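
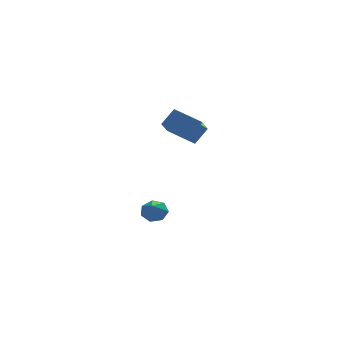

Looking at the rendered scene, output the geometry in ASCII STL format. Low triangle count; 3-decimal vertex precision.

solid 
facet normal -0.693 0.626 0.357
outer loop
vertex 2.21 -3.699 4.431
vertex 2.744 -2.613 3.561
vertex 1.541 -3.995 3.651
endloop
endfacet
facet normal -0.359 -0.728 0.584
outer loop
vertex 2.616 -4.967 3.099
vertex 2.21 -3.699 4.431
vertex 1.541 -3.995 3.651
endloop
endfacet
facet normal -0.693 0.627 0.356
outer loop
vertex 1.541 -3.995 3.651
vertex 2.744 -2.613 3.561
vertex 2.075 -2.91 2.781
endloop
endfacet
facet normal -0.625 -0.277 -0.730
outer loop
vertex 2.075 -2.91 2.781
vertex 2.616 -4.967 3.099
vertex 1.541 -3.995 3.651
endloop
endfacet
facet normal 0.625 0.277 0.730
outer loop
vertex 2.21 -3.699 4.431
vertex 3.819 -3.585 3.009
vertex 2.744 -2.613 3.561
endloop
endfacet
facet normal -0.358 -0.728 0.584
outer loop
vertex 3.285 -4.67 3.879
vertex 2.21 -3.699 4.431
vertex 2.616 -4.967 3.099
endloop
endfacet
facet normal 0.625 0.277 0.730
outer loop
vertex 3.285 -4.67 3.879
vertex 3.819 -3.585 3.009
vertex 2.21 -3.699 4.431
endloop
endfacet
facet normal 0.358 0.728 -0.584
outer loop
vertex 2.744 -2.613 3.561
vertex 3.819 -3.585 3.009
vertex 2.075 -2.91 2.781
endloop
endfacet
facet normal -0.625 -0.277 -0.730
outer loop
vertex 3.15 -3.881 2.229
vertex 2.616 -4.967 3.099
vertex 2.075 -2.91 2.781
endloop
endfacet
facet normal 0.358 0.729 -0.584
outer loop
vertex 2.075 -2.91 2.781
vertex 3.819 -3.585 3.009
vertex 3.15 -3.881 2.229
endloop
endfacet
facet normal 0.693 -0.626 -0.356
outer loop
vertex 3.15 -3.881 2.229
vertex 3.285 -4.67 3.879
vertex 2.616 -4.967 3.099
endloop
endfacet
facet normal 0.693 -0.627 -0.356
outer loop
vertex 3.819 -3.585 3.009
vertex 3.285 -4.67 3.879
vertex 3.15 -3.881 2.229
endloop
endfacet
facet normal 0.263 0.720 -0.642
outer loop
vertex 1.951 -2.334 -3.274
vertex 1.663 -1.862 -2.862
vertex 2.312 -2.096 -2.859
endloop
endfacet
facet normal 0.540 -0.841 0.013
outer loop
vertex 1.951 -2.334 -3.274
vertex 2.312 -2.096 -2.859
vertex 1.357 -2.698 -2.118
endloop
endfacet
facet normal 0.263 0.721 -0.641
outer loop
vertex 2.312 -2.096 -2.859
vertex 1.663 -1.862 -2.862
vertex 2.183 -1.682 -2.446
endloop
endfacet
facet normal 0.704 -0.379 0.600
outer loop
vertex 2.312 -2.096 -2.859
vertex 2.183 -1.682 -2.446
vertex 1.357 -2.698 -2.118
endloop
endfacet
facet normal 0.264 0.720 -0.642
outer loop
vertex 2.183 -1.682 -2.446
vertex 1.663 -1.862 -2.862
vertex 1.663 -1.403 -2.347
endloop
endfacet
facet normal 0.244 0.113 0.963
outer loop
vertex 2.183 -1.682 -2.446
vertex 1.663 -1.403 -2.347
vertex 1.357 -2.698 -2.118
endloop
endfacet
facet normal 0.262 0.720 -0.642
outer loop
vertex 1.663 -1.403 -2.347
vertex 1.663 -1.862 -2.862
vertex 1.142 -1.47 -2.635
endloop
endfacet
facet normal -0.492 0.263 0.830
outer loop
vertex 1.663 -1.403 -2.347
vertex 1.142 -1.47 -2.635
vertex 1.357 -2.698 -2.118
endloop
endfacet
facet normal 0.263 0.721 -0.642
outer loop
vertex 1.142 -1.47 -2.635
vertex 1.663 -1.862 -2.862
vertex 1.014 -1.832 -3.094
endloop
endfacet
facet normal -0.954 -0.041 0.298
outer loop
vertex 1.142 -1.47 -2.635
vertex 1.014 -1.832 -3.094
vertex 1.357 -2.698 -2.118
endloop
endfacet
facet normal 0.262 0.722 -0.641
outer loop
vertex 1.014 -1.832 -3.094
vertex 1.663 -1.862 -2.862
vertex 1.374 -2.216 -3.379
endloop
endfacet
facet normal -0.789 -0.570 -0.229
outer loop
vertex 1.014 -1.832 -3.094
vertex 1.374 -2.216 -3.379
vertex 1.357 -2.698 -2.118
endloop
endfacet
facet normal 0.264 0.721 -0.641
outer loop
vertex 1.374 -2.216 -3.379
vertex 1.663 -1.862 -2.862
vertex 1.951 -2.334 -3.274
endloop
endfacet
facet normal -0.125 -0.926 -0.356
outer loop
vertex 1.374 -2.216 -3.379
vertex 1.951 -2.334 -3.274
vertex 1.357 -2.698 -2.118
endloop
endfacet

endsolid


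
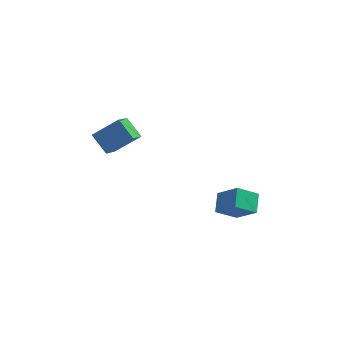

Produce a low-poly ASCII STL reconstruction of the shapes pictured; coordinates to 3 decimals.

solid 
facet normal -0.617 0.522 0.589
outer loop
vertex -3.69 0.516 4.414
vertex -3.429 2.256 3.144
vertex -5.301 -0.084 3.26
endloop
endfacet
facet normal -0.120 -0.802 0.585
outer loop
vertex -4.271 -0.956 2.276
vertex -3.69 0.516 4.414
vertex -5.301 -0.084 3.26
endloop
endfacet
facet normal -0.617 0.522 0.589
outer loop
vertex -5.301 -0.084 3.26
vertex -3.429 2.256 3.144
vertex -5.04 1.656 1.99
endloop
endfacet
facet normal -0.778 -0.290 -0.557
outer loop
vertex -5.04 1.656 1.99
vertex -4.271 -0.956 2.276
vertex -5.301 -0.084 3.26
endloop
endfacet
facet normal 0.778 0.290 0.557
outer loop
vertex -3.69 0.516 4.414
vertex -2.399 1.384 2.16
vertex -3.429 2.256 3.144
endloop
endfacet
facet normal -0.120 -0.802 0.585
outer loop
vertex -2.66 -0.356 3.43
vertex -3.69 0.516 4.414
vertex -4.271 -0.956 2.276
endloop
endfacet
facet normal 0.778 0.290 0.557
outer loop
vertex -2.66 -0.356 3.43
vertex -2.399 1.384 2.16
vertex -3.69 0.516 4.414
endloop
endfacet
facet normal 0.120 0.802 -0.585
outer loop
vertex -3.429 2.256 3.144
vertex -2.399 1.384 2.16
vertex -5.04 1.656 1.99
endloop
endfacet
facet normal -0.778 -0.290 -0.557
outer loop
vertex -4.01 0.784 1.006
vertex -4.271 -0.956 2.276
vertex -5.04 1.656 1.99
endloop
endfacet
facet normal 0.120 0.802 -0.585
outer loop
vertex -5.04 1.656 1.99
vertex -2.399 1.384 2.16
vertex -4.01 0.784 1.006
endloop
endfacet
facet normal 0.617 -0.522 -0.589
outer loop
vertex -4.01 0.784 1.006
vertex -2.66 -0.356 3.43
vertex -4.271 -0.956 2.276
endloop
endfacet
facet normal 0.617 -0.522 -0.589
outer loop
vertex -2.399 1.384 2.16
vertex -2.66 -0.356 3.43
vertex -4.01 0.784 1.006
endloop
endfacet
facet normal -0.633 0.375 -0.677
outer loop
vertex 2.61 0.0 -1.828
vertex 3.919 0.521 -2.762
vertex 2.612 -1.285 -2.542
endloop
endfacet
facet normal -0.775 -0.308 0.552
outer loop
vertex 3.921 -2.061 -1.138
vertex 2.61 0.0 -1.828
vertex 2.612 -1.285 -2.542
endloop
endfacet
facet normal -0.632 0.375 -0.678
outer loop
vertex 2.612 -1.285 -2.542
vertex 3.919 0.521 -2.762
vertex 3.921 -0.764 -3.475
endloop
endfacet
facet normal 0.002 -0.874 -0.485
outer loop
vertex 3.921 -0.764 -3.475
vertex 3.921 -2.061 -1.138
vertex 2.612 -1.285 -2.542
endloop
endfacet
facet normal -0.002 0.874 0.485
outer loop
vertex 2.61 0.0 -1.828
vertex 5.228 -0.255 -1.358
vertex 3.919 0.521 -2.762
endloop
endfacet
facet normal -0.775 -0.308 0.552
outer loop
vertex 3.919 -0.776 -0.425
vertex 2.61 0.0 -1.828
vertex 3.921 -2.061 -1.138
endloop
endfacet
facet normal -0.002 0.874 0.485
outer loop
vertex 3.919 -0.776 -0.425
vertex 5.228 -0.255 -1.358
vertex 2.61 0.0 -1.828
endloop
endfacet
facet normal 0.775 0.308 -0.552
outer loop
vertex 3.919 0.521 -2.762
vertex 5.228 -0.255 -1.358
vertex 3.921 -0.764 -3.475
endloop
endfacet
facet normal 0.002 -0.874 -0.485
outer loop
vertex 5.23 -1.54 -2.072
vertex 3.921 -2.061 -1.138
vertex 3.921 -0.764 -3.475
endloop
endfacet
facet normal 0.775 0.308 -0.552
outer loop
vertex 3.921 -0.764 -3.475
vertex 5.228 -0.255 -1.358
vertex 5.23 -1.54 -2.072
endloop
endfacet
facet normal 0.633 -0.375 0.678
outer loop
vertex 5.23 -1.54 -2.072
vertex 3.919 -0.776 -0.425
vertex 3.921 -2.061 -1.138
endloop
endfacet
facet normal 0.632 -0.375 0.678
outer loop
vertex 5.228 -0.255 -1.358
vertex 3.919 -0.776 -0.425
vertex 5.23 -1.54 -2.072
endloop
endfacet

endsolid


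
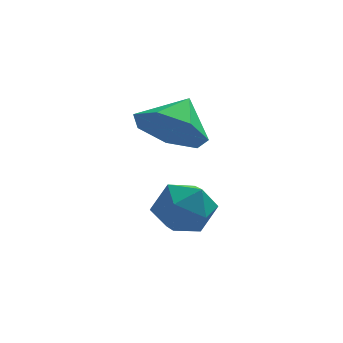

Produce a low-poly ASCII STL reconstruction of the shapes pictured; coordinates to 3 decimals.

solid 
facet normal -0.405 -0.687 -0.603
outer loop
vertex -1.755 -0.92 -0.518
vertex -2.457 -1.177 0.247
vertex -2.552 -0.443 -0.526
endloop
endfacet
facet normal 0.496 0.825 -0.271
outer loop
vertex -1.755 -0.92 -0.518
vertex -2.552 -0.443 -0.526
vertex -1.943 -0.303 1.013
endloop
endfacet
facet normal -0.405 -0.687 -0.603
outer loop
vertex -2.552 -0.443 -0.526
vertex -2.457 -1.177 0.247
vertex -3.278 -0.519 0.048
endloop
endfacet
facet normal -0.133 0.990 -0.037
outer loop
vertex -2.552 -0.443 -0.526
vertex -3.278 -0.519 0.048
vertex -1.943 -0.303 1.013
endloop
endfacet
facet normal -0.406 -0.688 -0.602
outer loop
vertex -3.278 -0.519 0.048
vertex -2.457 -1.177 0.247
vertex -3.385 -1.09 0.773
endloop
endfacet
facet normal -0.478 0.723 0.499
outer loop
vertex -3.278 -0.519 0.048
vertex -3.385 -1.09 0.773
vertex -1.943 -0.303 1.013
endloop
endfacet
facet normal -0.406 -0.688 -0.602
outer loop
vertex -3.385 -1.09 0.773
vertex -2.457 -1.177 0.247
vertex -2.794 -1.726 1.101
endloop
endfacet
facet normal -0.278 0.224 0.934
outer loop
vertex -3.385 -1.09 0.773
vertex -2.794 -1.726 1.101
vertex -1.943 -0.303 1.013
endloop
endfacet
facet normal -0.405 -0.688 -0.602
outer loop
vertex -2.794 -1.726 1.101
vertex -2.457 -1.177 0.247
vertex -1.949 -1.949 0.787
endloop
endfacet
facet normal 0.315 -0.130 0.940
outer loop
vertex -2.794 -1.726 1.101
vertex -1.949 -1.949 0.787
vertex -1.943 -0.303 1.013
endloop
endfacet
facet normal -0.405 -0.688 -0.602
outer loop
vertex -1.949 -1.949 0.787
vertex -2.457 -1.177 0.247
vertex -1.487 -1.59 0.066
endloop
endfacet
facet normal 0.856 -0.073 0.512
outer loop
vertex -1.949 -1.949 0.787
vertex -1.487 -1.59 0.066
vertex -1.943 -0.303 1.013
endloop
endfacet
facet normal -0.405 -0.687 -0.603
outer loop
vertex -1.487 -1.59 0.066
vertex -2.457 -1.177 0.247
vertex -1.755 -0.92 -0.518
endloop
endfacet
facet normal 0.936 0.351 -0.027
outer loop
vertex -1.487 -1.59 0.066
vertex -1.755 -0.92 -0.518
vertex -1.943 -0.303 1.013
endloop
endfacet
facet normal -0.859 0.351 0.373
outer loop
vertex -2.628 -0.774 -2.403
vertex -2.977 -1.642 -2.391
vertex -2.518 -1.312 -1.645
endloop
endfacet
facet normal -0.310 0.754 0.580
outer loop
vertex -2.628 -0.774 -2.403
vertex -2.518 -1.312 -1.645
vertex -1.808 -0.785 -1.951
endloop
endfacet
facet normal 0.017 1.000 -0.006
outer loop
vertex -2.628 -0.774 -2.403
vertex -1.808 -0.785 -1.951
vertex -1.828 -0.79 -2.887
endloop
endfacet
facet normal -0.332 0.749 -0.574
outer loop
vertex -2.628 -0.774 -2.403
vertex -1.828 -0.79 -2.887
vertex -2.55 -1.319 -3.159
endloop
endfacet
facet normal -0.874 0.347 -0.340
outer loop
vertex -2.628 -0.774 -2.403
vertex -2.55 -1.319 -3.159
vertex -2.977 -1.642 -2.391
endloop
endfacet
facet normal 0.152 0.335 0.930
outer loop
vertex -1.808 -0.785 -1.951
vertex -2.518 -1.312 -1.645
vertex -1.65 -1.661 -1.661
endloop
endfacet
facet normal -0.738 -0.318 0.595
outer loop
vertex -2.518 -1.312 -1.645
vertex -2.977 -1.642 -2.391
vertex -2.372 -2.19 -1.933
endloop
endfacet
facet normal -0.763 -0.323 -0.560
outer loop
vertex -2.977 -1.642 -2.391
vertex -2.55 -1.319 -3.159
vertex -2.392 -2.195 -2.869
endloop
endfacet
facet normal 0.114 0.327 -0.938
outer loop
vertex -2.55 -1.319 -3.159
vertex -1.828 -0.79 -2.887
vertex -1.682 -1.668 -3.175
endloop
endfacet
facet normal 0.679 0.734 -0.018
outer loop
vertex -1.828 -0.79 -2.887
vertex -1.808 -0.785 -1.951
vertex -1.223 -1.338 -2.429
endloop
endfacet
facet normal 0.332 -0.749 0.574
outer loop
vertex -1.572 -2.206 -2.417
vertex -1.65 -1.661 -1.661
vertex -2.372 -2.19 -1.933
endloop
endfacet
facet normal -0.017 -1.000 0.006
outer loop
vertex -1.572 -2.206 -2.417
vertex -2.372 -2.19 -1.933
vertex -2.392 -2.195 -2.869
endloop
endfacet
facet normal 0.310 -0.754 -0.580
outer loop
vertex -1.572 -2.206 -2.417
vertex -2.392 -2.195 -2.869
vertex -1.682 -1.668 -3.175
endloop
endfacet
facet normal 0.859 -0.351 -0.373
outer loop
vertex -1.572 -2.206 -2.417
vertex -1.682 -1.668 -3.175
vertex -1.223 -1.338 -2.429
endloop
endfacet
facet normal 0.874 -0.347 0.340
outer loop
vertex -1.572 -2.206 -2.417
vertex -1.223 -1.338 -2.429
vertex -1.65 -1.661 -1.661
endloop
endfacet
facet normal -0.114 -0.327 0.938
outer loop
vertex -2.372 -2.19 -1.933
vertex -1.65 -1.661 -1.661
vertex -2.518 -1.312 -1.645
endloop
endfacet
facet normal -0.679 -0.734 0.018
outer loop
vertex -2.392 -2.195 -2.869
vertex -2.372 -2.19 -1.933
vertex -2.977 -1.642 -2.391
endloop
endfacet
facet normal -0.152 -0.335 -0.930
outer loop
vertex -1.682 -1.668 -3.175
vertex -2.392 -2.195 -2.869
vertex -2.55 -1.319 -3.159
endloop
endfacet
facet normal 0.738 0.318 -0.595
outer loop
vertex -1.223 -1.338 -2.429
vertex -1.682 -1.668 -3.175
vertex -1.828 -0.79 -2.887
endloop
endfacet
facet normal 0.763 0.323 0.560
outer loop
vertex -1.65 -1.661 -1.661
vertex -1.223 -1.338 -2.429
vertex -1.808 -0.785 -1.951
endloop
endfacet

endsolid


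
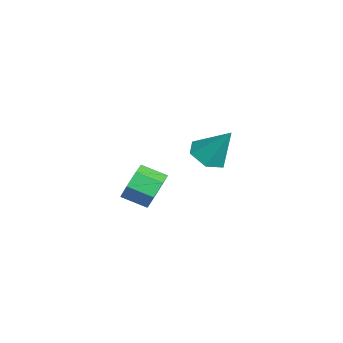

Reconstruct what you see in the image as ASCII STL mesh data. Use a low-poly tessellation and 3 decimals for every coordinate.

solid 
facet normal -0.321 -0.464 -0.825
outer loop
vertex -2.96 1.278 -2.739
vertex -3.577 0.652 -2.147
vertex -3.954 1.57 -2.517
endloop
endfacet
facet normal 0.248 0.957 -0.150
outer loop
vertex -2.96 1.278 -2.739
vertex -3.954 1.57 -2.517
vertex -2.903 1.628 -0.413
endloop
endfacet
facet normal -0.321 -0.464 -0.825
outer loop
vertex -3.954 1.57 -2.517
vertex -3.577 0.652 -2.147
vertex -4.571 0.944 -1.925
endloop
endfacet
facet normal -0.556 0.791 0.256
outer loop
vertex -3.954 1.57 -2.517
vertex -4.571 0.944 -1.925
vertex -2.903 1.628 -0.413
endloop
endfacet
facet normal -0.321 -0.465 -0.825
outer loop
vertex -4.571 0.944 -1.925
vertex -3.577 0.652 -2.147
vertex -4.193 0.026 -1.554
endloop
endfacet
facet normal -0.676 0.019 0.737
outer loop
vertex -4.571 0.944 -1.925
vertex -4.193 0.026 -1.554
vertex -2.903 1.628 -0.413
endloop
endfacet
facet normal -0.321 -0.465 -0.825
outer loop
vertex -4.193 0.026 -1.554
vertex -3.577 0.652 -2.147
vertex -3.199 -0.267 -1.776
endloop
endfacet
facet normal 0.009 -0.585 0.811
outer loop
vertex -4.193 0.026 -1.554
vertex -3.199 -0.267 -1.776
vertex -2.903 1.628 -0.413
endloop
endfacet
facet normal -0.320 -0.465 -0.826
outer loop
vertex -3.199 -0.267 -1.776
vertex -3.577 0.652 -2.147
vertex -2.582 0.36 -2.368
endloop
endfacet
facet normal 0.813 -0.418 0.405
outer loop
vertex -3.199 -0.267 -1.776
vertex -2.582 0.36 -2.368
vertex -2.903 1.628 -0.413
endloop
endfacet
facet normal -0.320 -0.465 -0.825
outer loop
vertex -2.582 0.36 -2.368
vertex -3.577 0.652 -2.147
vertex -2.96 1.278 -2.739
endloop
endfacet
facet normal 0.932 0.353 -0.076
outer loop
vertex -2.582 0.36 -2.368
vertex -2.96 1.278 -2.739
vertex -2.903 1.628 -0.413
endloop
endfacet
facet normal 0.379 0.839 -0.389
outer loop
vertex 2.579 -2.511 -0.244
vertex 2.058 -2.67 -1.095
vertex 1.776 -2.16 -0.27
endloop
endfacet
facet normal 0.131 0.368 0.921
outer loop
vertex 2.579 -2.511 -0.244
vertex 1.776 -2.16 -0.27
vertex 2.082 -3.611 0.266
endloop
endfacet
facet normal 0.131 0.368 0.921
outer loop
vertex 2.082 -3.611 0.266
vertex 1.776 -2.16 -0.27
vertex 1.279 -3.26 0.24
endloop
endfacet
facet normal -0.380 -0.840 0.389
outer loop
vertex 2.082 -3.611 0.266
vertex 1.279 -3.26 0.24
vertex 1.562 -3.77 -0.585
endloop
endfacet
facet normal 0.379 0.840 -0.390
outer loop
vertex 1.776 -2.16 -0.27
vertex 2.058 -2.67 -1.095
vertex 1.186 -2.194 -0.917
endloop
endfacet
facet normal -0.635 0.542 0.550
outer loop
vertex 1.776 -2.16 -0.27
vertex 1.186 -2.194 -0.917
vertex 1.279 -3.26 0.24
endloop
endfacet
facet normal -0.635 0.542 0.550
outer loop
vertex 1.279 -3.26 0.24
vertex 1.186 -2.194 -0.917
vertex 0.689 -3.293 -0.408
endloop
endfacet
facet normal -0.380 -0.839 0.389
outer loop
vertex 1.279 -3.26 0.24
vertex 0.689 -3.293 -0.408
vertex 1.562 -3.77 -0.585
endloop
endfacet
facet normal 0.379 0.840 -0.389
outer loop
vertex 1.186 -2.194 -0.917
vertex 2.058 -2.67 -1.095
vertex 1.253 -2.586 -1.698
endloop
endfacet
facet normal -0.922 0.309 -0.234
outer loop
vertex 1.186 -2.194 -0.917
vertex 1.253 -2.586 -1.698
vertex 0.689 -3.293 -0.408
endloop
endfacet
facet normal -0.922 0.308 -0.234
outer loop
vertex 0.689 -3.293 -0.408
vertex 1.253 -2.586 -1.698
vertex 0.756 -3.686 -1.189
endloop
endfacet
facet normal -0.379 -0.839 0.390
outer loop
vertex 0.689 -3.293 -0.408
vertex 0.756 -3.686 -1.189
vertex 1.562 -3.77 -0.585
endloop
endfacet
facet normal 0.379 0.840 -0.388
outer loop
vertex 1.253 -2.586 -1.698
vertex 2.058 -2.67 -1.095
vertex 1.927 -3.041 -2.025
endloop
endfacet
facet normal -0.515 -0.157 -0.843
outer loop
vertex 1.253 -2.586 -1.698
vertex 1.927 -3.041 -2.025
vertex 0.756 -3.686 -1.189
endloop
endfacet
facet normal -0.514 -0.158 -0.843
outer loop
vertex 0.756 -3.686 -1.189
vertex 1.927 -3.041 -2.025
vertex 1.43 -4.141 -1.515
endloop
endfacet
facet normal -0.379 -0.840 0.389
outer loop
vertex 0.756 -3.686 -1.189
vertex 1.43 -4.141 -1.515
vertex 1.562 -3.77 -0.585
endloop
endfacet
facet normal 0.379 0.840 -0.388
outer loop
vertex 1.927 -3.041 -2.025
vertex 2.058 -2.67 -1.095
vertex 2.7 -3.217 -1.651
endloop
endfacet
facet normal 0.280 -0.505 -0.816
outer loop
vertex 1.927 -3.041 -2.025
vertex 2.7 -3.217 -1.651
vertex 1.43 -4.141 -1.515
endloop
endfacet
facet normal 0.279 -0.504 -0.817
outer loop
vertex 1.43 -4.141 -1.515
vertex 2.7 -3.217 -1.651
vertex 2.203 -4.317 -1.142
endloop
endfacet
facet normal -0.379 -0.840 0.389
outer loop
vertex 1.43 -4.141 -1.515
vertex 2.203 -4.317 -1.142
vertex 1.562 -3.77 -0.585
endloop
endfacet
facet normal 0.379 0.840 -0.389
outer loop
vertex 2.7 -3.217 -1.651
vertex 2.058 -2.67 -1.095
vertex 2.99 -2.981 -0.858
endloop
endfacet
facet normal 0.864 -0.472 -0.176
outer loop
vertex 2.7 -3.217 -1.651
vertex 2.99 -2.981 -0.858
vertex 2.203 -4.317 -1.142
endloop
endfacet
facet normal 0.864 -0.472 -0.176
outer loop
vertex 2.203 -4.317 -1.142
vertex 2.99 -2.981 -0.858
vertex 2.493 -4.081 -0.349
endloop
endfacet
facet normal -0.379 -0.840 0.389
outer loop
vertex 2.203 -4.317 -1.142
vertex 2.493 -4.081 -0.349
vertex 1.562 -3.77 -0.585
endloop
endfacet
facet normal 0.379 0.840 -0.389
outer loop
vertex 2.99 -2.981 -0.858
vertex 2.058 -2.67 -1.095
vertex 2.579 -2.511 -0.244
endloop
endfacet
facet normal 0.797 -0.084 0.598
outer loop
vertex 2.99 -2.981 -0.858
vertex 2.579 -2.511 -0.244
vertex 2.493 -4.081 -0.349
endloop
endfacet
facet normal 0.798 -0.084 0.597
outer loop
vertex 2.493 -4.081 -0.349
vertex 2.579 -2.511 -0.244
vertex 2.082 -3.611 0.266
endloop
endfacet
facet normal -0.379 -0.840 0.389
outer loop
vertex 2.493 -4.081 -0.349
vertex 2.082 -3.611 0.266
vertex 1.562 -3.77 -0.585
endloop
endfacet

endsolid


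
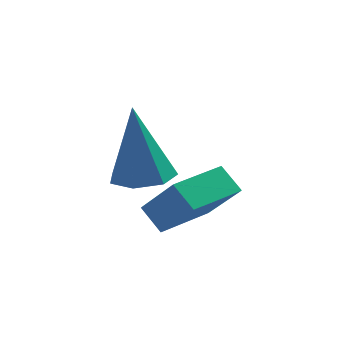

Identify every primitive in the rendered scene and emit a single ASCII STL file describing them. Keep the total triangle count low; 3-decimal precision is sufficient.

solid 
facet normal 0.104 0.012 -0.994
outer loop
vertex -0.861 -0.881 -2.897
vertex -1.629 -0.986 -2.979
vertex -1.233 -0.316 -2.929
endloop
endfacet
facet normal 0.755 0.520 0.401
outer loop
vertex -0.861 -0.881 -2.897
vertex -1.233 -0.316 -2.929
vertex -1.851 -1.014 -0.861
endloop
endfacet
facet normal 0.104 0.013 -0.995
outer loop
vertex -1.233 -0.316 -2.929
vertex -1.629 -0.986 -2.979
vertex -1.903 -0.256 -2.998
endloop
endfacet
facet normal 0.050 0.942 0.333
outer loop
vertex -1.233 -0.316 -2.929
vertex -1.903 -0.256 -2.998
vertex -1.851 -1.014 -0.861
endloop
endfacet
facet normal 0.104 0.013 -0.995
outer loop
vertex -1.903 -0.256 -2.998
vertex -1.629 -0.986 -2.979
vertex -2.368 -0.745 -3.053
endloop
endfacet
facet normal -0.716 0.653 0.249
outer loop
vertex -1.903 -0.256 -2.998
vertex -2.368 -0.745 -3.053
vertex -1.851 -1.014 -0.861
endloop
endfacet
facet normal 0.104 0.013 -0.995
outer loop
vertex -2.368 -0.745 -3.053
vertex -1.629 -0.986 -2.979
vertex -2.276 -1.416 -3.052
endloop
endfacet
facet normal -0.968 -0.132 0.212
outer loop
vertex -2.368 -0.745 -3.053
vertex -2.276 -1.416 -3.052
vertex -1.851 -1.014 -0.861
endloop
endfacet
facet normal 0.103 0.014 -0.995
outer loop
vertex -2.276 -1.416 -3.052
vertex -1.629 -0.986 -2.979
vertex -1.697 -1.763 -2.997
endloop
endfacet
facet normal -0.515 -0.820 0.250
outer loop
vertex -2.276 -1.416 -3.052
vertex -1.697 -1.763 -2.997
vertex -1.851 -1.014 -0.861
endloop
endfacet
facet normal 0.104 0.014 -0.995
outer loop
vertex -1.697 -1.763 -2.997
vertex -1.629 -0.986 -2.979
vertex -1.067 -1.525 -2.928
endloop
endfacet
facet normal 0.301 -0.893 0.335
outer loop
vertex -1.697 -1.763 -2.997
vertex -1.067 -1.525 -2.928
vertex -1.851 -1.014 -0.861
endloop
endfacet
facet normal 0.104 0.015 -0.994
outer loop
vertex -1.067 -1.525 -2.928
vertex -1.629 -0.986 -2.979
vertex -0.861 -0.881 -2.897
endloop
endfacet
facet normal 0.866 -0.296 0.402
outer loop
vertex -1.067 -1.525 -2.928
vertex -0.861 -0.881 -2.897
vertex -1.851 -1.014 -0.861
endloop
endfacet
facet normal -0.551 0.425 -0.718
outer loop
vertex -1.688 -0.939 -3.988
vertex -0.821 0.307 -3.915
vertex -1.182 -1.257 -4.564
endloop
endfacet
facet normal -0.570 -0.820 -0.048
outer loop
vertex -0.339 -1.907 -3.465
vertex -1.688 -0.939 -3.988
vertex -1.182 -1.257 -4.564
endloop
endfacet
facet normal -0.551 0.425 -0.718
outer loop
vertex -1.182 -1.257 -4.564
vertex -0.821 0.307 -3.915
vertex -0.315 -0.01 -4.491
endloop
endfacet
facet normal 0.609 -0.383 -0.694
outer loop
vertex -0.315 -0.01 -4.491
vertex -0.339 -1.907 -3.465
vertex -1.182 -1.257 -4.564
endloop
endfacet
facet normal -0.609 0.383 0.694
outer loop
vertex -1.688 -0.939 -3.988
vertex 0.022 -0.343 -2.816
vertex -0.821 0.307 -3.915
endloop
endfacet
facet normal -0.570 -0.820 -0.049
outer loop
vertex -0.845 -1.59 -2.889
vertex -1.688 -0.939 -3.988
vertex -0.339 -1.907 -3.465
endloop
endfacet
facet normal -0.609 0.383 0.694
outer loop
vertex -0.845 -1.59 -2.889
vertex 0.022 -0.343 -2.816
vertex -1.688 -0.939 -3.988
endloop
endfacet
facet normal 0.569 0.821 0.049
outer loop
vertex -0.821 0.307 -3.915
vertex 0.022 -0.343 -2.816
vertex -0.315 -0.01 -4.491
endloop
endfacet
facet normal 0.609 -0.383 -0.694
outer loop
vertex 0.528 -0.661 -3.392
vertex -0.339 -1.907 -3.465
vertex -0.315 -0.01 -4.491
endloop
endfacet
facet normal 0.570 0.820 0.048
outer loop
vertex -0.315 -0.01 -4.491
vertex 0.022 -0.343 -2.816
vertex 0.528 -0.661 -3.392
endloop
endfacet
facet normal 0.551 -0.425 0.718
outer loop
vertex 0.528 -0.661 -3.392
vertex -0.845 -1.59 -2.889
vertex -0.339 -1.907 -3.465
endloop
endfacet
facet normal 0.551 -0.425 0.718
outer loop
vertex 0.022 -0.343 -2.816
vertex -0.845 -1.59 -2.889
vertex 0.528 -0.661 -3.392
endloop
endfacet

endsolid


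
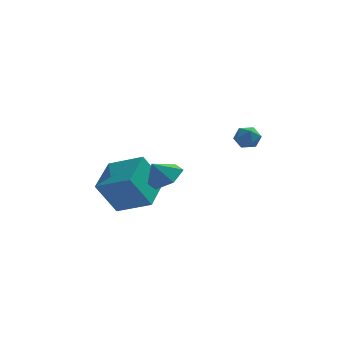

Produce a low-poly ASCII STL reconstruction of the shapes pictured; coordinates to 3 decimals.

solid 
facet normal 0.546 0.200 -0.813
outer loop
vertex -0.492 -1.091 0.625
vertex -1.304 -0.948 0.115
vertex -0.885 -0.206 0.579
endloop
endfacet
facet normal 0.258 0.164 0.952
outer loop
vertex -0.492 -1.091 0.625
vertex -0.885 -0.206 0.579
vertex -1.916 -1.172 1.025
endloop
endfacet
facet normal 0.546 0.200 -0.814
outer loop
vertex -0.885 -0.206 0.579
vertex -1.304 -0.948 0.115
vertex -1.698 -0.062 0.069
endloop
endfacet
facet normal -0.315 0.654 0.688
outer loop
vertex -0.885 -0.206 0.579
vertex -1.698 -0.062 0.069
vertex -1.916 -1.172 1.025
endloop
endfacet
facet normal 0.547 0.201 -0.813
outer loop
vertex -1.698 -0.062 0.069
vertex -1.304 -0.948 0.115
vertex -2.116 -0.804 -0.396
endloop
endfacet
facet normal -0.902 0.369 0.223
outer loop
vertex -1.698 -0.062 0.069
vertex -2.116 -0.804 -0.396
vertex -1.916 -1.172 1.025
endloop
endfacet
facet normal 0.547 0.201 -0.813
outer loop
vertex -2.116 -0.804 -0.396
vertex -1.304 -0.948 0.115
vertex -1.723 -1.689 -0.35
endloop
endfacet
facet normal -0.914 -0.405 0.024
outer loop
vertex -2.116 -0.804 -0.396
vertex -1.723 -1.689 -0.35
vertex -1.916 -1.172 1.025
endloop
endfacet
facet normal 0.547 0.201 -0.813
outer loop
vertex -1.723 -1.689 -0.35
vertex -1.304 -0.948 0.115
vertex -0.91 -1.833 0.161
endloop
endfacet
facet normal -0.340 -0.895 0.289
outer loop
vertex -1.723 -1.689 -0.35
vertex -0.91 -1.833 0.161
vertex -1.916 -1.172 1.025
endloop
endfacet
facet normal 0.546 0.201 -0.813
outer loop
vertex -0.91 -1.833 0.161
vertex -1.304 -0.948 0.115
vertex -0.492 -1.091 0.625
endloop
endfacet
facet normal 0.246 -0.610 0.753
outer loop
vertex -0.91 -1.833 0.161
vertex -0.492 -1.091 0.625
vertex -1.916 -1.172 1.025
endloop
endfacet
facet normal -0.619 0.689 -0.377
outer loop
vertex 2.208 -1.992 2.667
vertex 1.722 -2.202 3.082
vertex 2.145 -1.715 3.277
endloop
endfacet
facet normal 0.058 0.911 -0.408
outer loop
vertex 2.208 -1.992 2.667
vertex 2.145 -1.715 3.277
vertex 2.756 -1.862 3.035
endloop
endfacet
facet normal 0.428 0.436 -0.791
outer loop
vertex 2.208 -1.992 2.667
vertex 2.756 -1.862 3.035
vertex 2.71 -2.439 2.692
endloop
endfacet
facet normal -0.020 -0.078 -0.997
outer loop
vertex 2.208 -1.992 2.667
vertex 2.71 -2.439 2.692
vertex 2.072 -2.649 2.721
endloop
endfacet
facet normal -0.666 0.077 -0.742
outer loop
vertex 2.208 -1.992 2.667
vertex 2.072 -2.649 2.721
vertex 1.722 -2.202 3.082
endloop
endfacet
facet normal 0.321 0.912 0.256
outer loop
vertex 2.756 -1.862 3.035
vertex 2.145 -1.715 3.277
vertex 2.608 -1.991 3.679
endloop
endfacet
facet normal -0.776 0.551 0.307
outer loop
vertex 2.145 -1.715 3.277
vertex 1.722 -2.202 3.082
vertex 1.97 -2.201 3.708
endloop
endfacet
facet normal -0.853 -0.438 -0.284
outer loop
vertex 1.722 -2.202 3.082
vertex 2.072 -2.649 2.721
vertex 1.924 -2.778 3.365
endloop
endfacet
facet normal 0.195 -0.689 -0.698
outer loop
vertex 2.072 -2.649 2.721
vertex 2.71 -2.439 2.692
vertex 2.535 -2.925 3.123
endloop
endfacet
facet normal 0.920 0.143 -0.365
outer loop
vertex 2.71 -2.439 2.692
vertex 2.756 -1.862 3.035
vertex 2.958 -2.438 3.318
endloop
endfacet
facet normal 0.020 0.078 0.997
outer loop
vertex 2.472 -2.648 3.733
vertex 2.608 -1.991 3.679
vertex 1.97 -2.201 3.708
endloop
endfacet
facet normal -0.428 -0.436 0.791
outer loop
vertex 2.472 -2.648 3.733
vertex 1.97 -2.201 3.708
vertex 1.924 -2.778 3.365
endloop
endfacet
facet normal -0.058 -0.911 0.408
outer loop
vertex 2.472 -2.648 3.733
vertex 1.924 -2.778 3.365
vertex 2.535 -2.925 3.123
endloop
endfacet
facet normal 0.619 -0.689 0.377
outer loop
vertex 2.472 -2.648 3.733
vertex 2.535 -2.925 3.123
vertex 2.958 -2.438 3.318
endloop
endfacet
facet normal 0.666 -0.077 0.742
outer loop
vertex 2.472 -2.648 3.733
vertex 2.958 -2.438 3.318
vertex 2.608 -1.991 3.679
endloop
endfacet
facet normal -0.195 0.689 0.698
outer loop
vertex 1.97 -2.201 3.708
vertex 2.608 -1.991 3.679
vertex 2.145 -1.715 3.277
endloop
endfacet
facet normal -0.920 -0.143 0.365
outer loop
vertex 1.924 -2.778 3.365
vertex 1.97 -2.201 3.708
vertex 1.722 -2.202 3.082
endloop
endfacet
facet normal -0.321 -0.912 -0.256
outer loop
vertex 2.535 -2.925 3.123
vertex 1.924 -2.778 3.365
vertex 2.072 -2.649 2.721
endloop
endfacet
facet normal 0.776 -0.551 -0.307
outer loop
vertex 2.958 -2.438 3.318
vertex 2.535 -2.925 3.123
vertex 2.71 -2.439 2.692
endloop
endfacet
facet normal 0.853 0.438 0.284
outer loop
vertex 2.608 -1.991 3.679
vertex 2.958 -2.438 3.318
vertex 2.756 -1.862 3.035
endloop
endfacet
facet normal -0.847 0.357 -0.394
outer loop
vertex -4.729 1.873 -1.825
vertex -4.224 3.817 -1.148
vertex -3.75 2.237 -3.6
endloop
endfacet
facet normal -0.238 -0.917 -0.319
outer loop
vertex -2.056 1.523 -2.812
vertex -4.729 1.873 -1.825
vertex -3.75 2.237 -3.6
endloop
endfacet
facet normal -0.847 0.357 -0.394
outer loop
vertex -3.75 2.237 -3.6
vertex -4.224 3.817 -1.148
vertex -3.245 4.181 -2.923
endloop
endfacet
facet normal 0.475 0.177 -0.862
outer loop
vertex -3.245 4.181 -2.923
vertex -2.056 1.523 -2.812
vertex -3.75 2.237 -3.6
endloop
endfacet
facet normal -0.475 -0.177 0.862
outer loop
vertex -4.729 1.873 -1.825
vertex -2.53 3.103 -0.36
vertex -4.224 3.817 -1.148
endloop
endfacet
facet normal -0.238 -0.917 -0.319
outer loop
vertex -3.035 1.159 -1.037
vertex -4.729 1.873 -1.825
vertex -2.056 1.523 -2.812
endloop
endfacet
facet normal -0.475 -0.177 0.862
outer loop
vertex -3.035 1.159 -1.037
vertex -2.53 3.103 -0.36
vertex -4.729 1.873 -1.825
endloop
endfacet
facet normal 0.238 0.917 0.319
outer loop
vertex -4.224 3.817 -1.148
vertex -2.53 3.103 -0.36
vertex -3.245 4.181 -2.923
endloop
endfacet
facet normal 0.475 0.177 -0.862
outer loop
vertex -1.551 3.467 -2.135
vertex -2.056 1.523 -2.812
vertex -3.245 4.181 -2.923
endloop
endfacet
facet normal 0.238 0.917 0.319
outer loop
vertex -3.245 4.181 -2.923
vertex -2.53 3.103 -0.36
vertex -1.551 3.467 -2.135
endloop
endfacet
facet normal 0.847 -0.357 0.394
outer loop
vertex -1.551 3.467 -2.135
vertex -3.035 1.159 -1.037
vertex -2.056 1.523 -2.812
endloop
endfacet
facet normal 0.847 -0.357 0.394
outer loop
vertex -2.53 3.103 -0.36
vertex -3.035 1.159 -1.037
vertex -1.551 3.467 -2.135
endloop
endfacet

endsolid


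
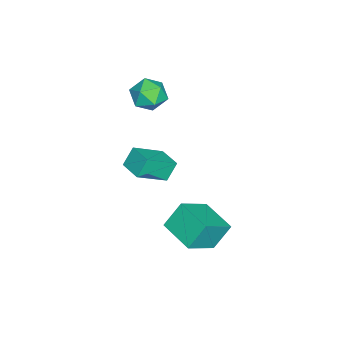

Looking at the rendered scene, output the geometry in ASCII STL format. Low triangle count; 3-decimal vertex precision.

solid 
facet normal -0.669 -0.739 -0.085
outer loop
vertex 2.746 -2.079 2.974
vertex 2.204 -1.705 3.989
vertex 1.553 -0.875 1.894
endloop
endfacet
facet normal 0.448 -0.309 -0.839
outer loop
vertex 2.476 0.145 2.011
vertex 2.746 -2.079 2.974
vertex 1.553 -0.875 1.894
endloop
endfacet
facet normal -0.669 -0.739 -0.085
outer loop
vertex 1.553 -0.875 1.894
vertex 2.204 -1.705 3.989
vertex 1.011 -0.501 2.909
endloop
endfacet
facet normal -0.594 0.599 -0.538
outer loop
vertex 1.011 -0.501 2.909
vertex 2.476 0.145 2.011
vertex 1.553 -0.875 1.894
endloop
endfacet
facet normal 0.594 -0.599 0.538
outer loop
vertex 2.746 -2.079 2.974
vertex 3.127 -0.685 4.106
vertex 2.204 -1.705 3.989
endloop
endfacet
facet normal 0.448 -0.309 -0.839
outer loop
vertex 3.669 -1.059 3.091
vertex 2.746 -2.079 2.974
vertex 2.476 0.145 2.011
endloop
endfacet
facet normal 0.594 -0.599 0.538
outer loop
vertex 3.669 -1.059 3.091
vertex 3.127 -0.685 4.106
vertex 2.746 -2.079 2.974
endloop
endfacet
facet normal -0.448 0.309 0.839
outer loop
vertex 2.204 -1.705 3.989
vertex 3.127 -0.685 4.106
vertex 1.011 -0.501 2.909
endloop
endfacet
facet normal -0.594 0.599 -0.538
outer loop
vertex 1.934 0.519 3.026
vertex 2.476 0.145 2.011
vertex 1.011 -0.501 2.909
endloop
endfacet
facet normal -0.448 0.309 0.839
outer loop
vertex 1.011 -0.501 2.909
vertex 3.127 -0.685 4.106
vertex 1.934 0.519 3.026
endloop
endfacet
facet normal 0.669 0.739 0.085
outer loop
vertex 1.934 0.519 3.026
vertex 3.669 -1.059 3.091
vertex 2.476 0.145 2.011
endloop
endfacet
facet normal 0.669 0.739 0.085
outer loop
vertex 3.127 -0.685 4.106
vertex 3.669 -1.059 3.091
vertex 1.934 0.519 3.026
endloop
endfacet
facet normal -0.697 0.429 -0.575
outer loop
vertex 1.502 1.957 -0.416
vertex 2.727 3.591 -0.681
vertex 2.175 1.232 -1.774
endloop
endfacet
facet normal -0.595 -0.793 0.129
outer loop
vertex 3.673 0.309 -0.539
vertex 1.502 1.957 -0.416
vertex 2.175 1.232 -1.774
endloop
endfacet
facet normal -0.697 0.429 -0.575
outer loop
vertex 2.175 1.232 -1.774
vertex 2.727 3.591 -0.681
vertex 3.4 2.866 -2.039
endloop
endfacet
facet normal 0.401 -0.431 -0.808
outer loop
vertex 3.4 2.866 -2.039
vertex 3.673 0.309 -0.539
vertex 2.175 1.232 -1.774
endloop
endfacet
facet normal -0.401 0.431 0.808
outer loop
vertex 1.502 1.957 -0.416
vertex 4.225 2.668 0.554
vertex 2.727 3.591 -0.681
endloop
endfacet
facet normal -0.595 -0.793 0.129
outer loop
vertex 3.0 1.034 0.819
vertex 1.502 1.957 -0.416
vertex 3.673 0.309 -0.539
endloop
endfacet
facet normal -0.401 0.431 0.808
outer loop
vertex 3.0 1.034 0.819
vertex 4.225 2.668 0.554
vertex 1.502 1.957 -0.416
endloop
endfacet
facet normal 0.595 0.793 -0.129
outer loop
vertex 2.727 3.591 -0.681
vertex 4.225 2.668 0.554
vertex 3.4 2.866 -2.039
endloop
endfacet
facet normal 0.401 -0.431 -0.808
outer loop
vertex 4.898 1.943 -0.804
vertex 3.673 0.309 -0.539
vertex 3.4 2.866 -2.039
endloop
endfacet
facet normal 0.595 0.793 -0.129
outer loop
vertex 3.4 2.866 -2.039
vertex 4.225 2.668 0.554
vertex 4.898 1.943 -0.804
endloop
endfacet
facet normal 0.697 -0.429 0.575
outer loop
vertex 4.898 1.943 -0.804
vertex 3.0 1.034 0.819
vertex 3.673 0.309 -0.539
endloop
endfacet
facet normal 0.697 -0.429 0.575
outer loop
vertex 4.225 2.668 0.554
vertex 3.0 1.034 0.819
vertex 4.898 1.943 -0.804
endloop
endfacet
facet normal -0.473 0.321 0.821
outer loop
vertex -2.733 -1.707 4.639
vertex -3.724 -1.926 4.154
vertex -3.208 -2.719 4.761
endloop
endfacet
facet normal 0.163 0.042 0.986
outer loop
vertex -2.733 -1.707 4.639
vertex -3.208 -2.719 4.761
vertex -2.102 -2.636 4.574
endloop
endfacet
facet normal 0.663 0.406 0.629
outer loop
vertex -2.733 -1.707 4.639
vertex -2.102 -2.636 4.574
vertex -1.934 -1.79 3.851
endloop
endfacet
facet normal 0.335 0.910 0.244
outer loop
vertex -2.733 -1.707 4.639
vertex -1.934 -1.79 3.851
vertex -2.937 -1.351 3.591
endloop
endfacet
facet normal -0.367 0.857 0.362
outer loop
vertex -2.733 -1.707 4.639
vertex -2.937 -1.351 3.591
vertex -3.724 -1.926 4.154
endloop
endfacet
facet normal 0.175 -0.632 0.755
outer loop
vertex -2.102 -2.636 4.574
vertex -3.208 -2.719 4.761
vertex -2.703 -3.429 4.049
endloop
endfacet
facet normal -0.854 -0.182 0.488
outer loop
vertex -3.208 -2.719 4.761
vertex -3.724 -1.926 4.154
vertex -3.706 -2.99 3.789
endloop
endfacet
facet normal -0.682 0.685 -0.254
outer loop
vertex -3.724 -1.926 4.154
vertex -2.937 -1.351 3.591
vertex -3.538 -2.144 3.066
endloop
endfacet
facet normal 0.453 0.771 -0.447
outer loop
vertex -2.937 -1.351 3.591
vertex -1.934 -1.79 3.851
vertex -2.432 -2.061 2.879
endloop
endfacet
facet normal 0.983 -0.044 0.177
outer loop
vertex -1.934 -1.79 3.851
vertex -2.102 -2.636 4.574
vertex -1.916 -2.854 3.486
endloop
endfacet
facet normal -0.335 -0.910 -0.244
outer loop
vertex -2.907 -3.073 3.001
vertex -2.703 -3.429 4.049
vertex -3.706 -2.99 3.789
endloop
endfacet
facet normal -0.663 -0.406 -0.629
outer loop
vertex -2.907 -3.073 3.001
vertex -3.706 -2.99 3.789
vertex -3.538 -2.144 3.066
endloop
endfacet
facet normal -0.163 -0.042 -0.986
outer loop
vertex -2.907 -3.073 3.001
vertex -3.538 -2.144 3.066
vertex -2.432 -2.061 2.879
endloop
endfacet
facet normal 0.473 -0.321 -0.821
outer loop
vertex -2.907 -3.073 3.001
vertex -2.432 -2.061 2.879
vertex -1.916 -2.854 3.486
endloop
endfacet
facet normal 0.367 -0.857 -0.362
outer loop
vertex -2.907 -3.073 3.001
vertex -1.916 -2.854 3.486
vertex -2.703 -3.429 4.049
endloop
endfacet
facet normal -0.453 -0.771 0.447
outer loop
vertex -3.706 -2.99 3.789
vertex -2.703 -3.429 4.049
vertex -3.208 -2.719 4.761
endloop
endfacet
facet normal -0.983 0.044 -0.177
outer loop
vertex -3.538 -2.144 3.066
vertex -3.706 -2.99 3.789
vertex -3.724 -1.926 4.154
endloop
endfacet
facet normal -0.175 0.632 -0.755
outer loop
vertex -2.432 -2.061 2.879
vertex -3.538 -2.144 3.066
vertex -2.937 -1.351 3.591
endloop
endfacet
facet normal 0.854 0.182 -0.488
outer loop
vertex -1.916 -2.854 3.486
vertex -2.432 -2.061 2.879
vertex -1.934 -1.79 3.851
endloop
endfacet
facet normal 0.682 -0.685 0.254
outer loop
vertex -2.703 -3.429 4.049
vertex -1.916 -2.854 3.486
vertex -2.102 -2.636 4.574
endloop
endfacet

endsolid


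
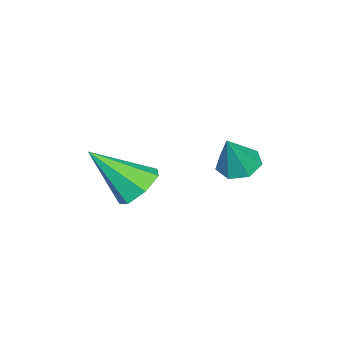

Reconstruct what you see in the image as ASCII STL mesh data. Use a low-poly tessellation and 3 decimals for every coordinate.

solid 
facet normal -0.249 0.686 -0.684
outer loop
vertex 1.718 -1.685 -2.494
vertex 1.05 -2.226 -2.793
vertex 1.017 -1.59 -2.143
endloop
endfacet
facet normal 0.450 0.430 0.783
outer loop
vertex 1.718 -1.685 -2.494
vertex 1.017 -1.59 -2.143
vertex 1.59 -3.714 -1.307
endloop
endfacet
facet normal -0.249 0.686 -0.684
outer loop
vertex 1.017 -1.59 -2.143
vertex 1.05 -2.226 -2.793
vertex 0.341 -1.974 -2.282
endloop
endfacet
facet normal -0.336 0.265 0.904
outer loop
vertex 1.017 -1.59 -2.143
vertex 0.341 -1.974 -2.282
vertex 1.59 -3.714 -1.307
endloop
endfacet
facet normal -0.250 0.685 -0.684
outer loop
vertex 0.341 -1.974 -2.282
vertex 1.05 -2.226 -2.793
vertex 0.199 -2.548 -2.805
endloop
endfacet
facet normal -0.802 -0.281 0.526
outer loop
vertex 0.341 -1.974 -2.282
vertex 0.199 -2.548 -2.805
vertex 1.59 -3.714 -1.307
endloop
endfacet
facet normal -0.249 0.685 -0.685
outer loop
vertex 0.199 -2.548 -2.805
vertex 1.05 -2.226 -2.793
vertex 0.698 -2.88 -3.319
endloop
endfacet
facet normal -0.599 -0.798 -0.066
outer loop
vertex 0.199 -2.548 -2.805
vertex 0.698 -2.88 -3.319
vertex 1.59 -3.714 -1.307
endloop
endfacet
facet normal -0.249 0.685 -0.685
outer loop
vertex 0.698 -2.88 -3.319
vertex 1.05 -2.226 -2.793
vertex 1.463 -2.72 -3.437
endloop
endfacet
facet normal 0.122 -0.897 -0.426
outer loop
vertex 0.698 -2.88 -3.319
vertex 1.463 -2.72 -3.437
vertex 1.59 -3.714 -1.307
endloop
endfacet
facet normal -0.248 0.685 -0.685
outer loop
vertex 1.463 -2.72 -3.437
vertex 1.05 -2.226 -2.793
vertex 1.916 -2.188 -3.069
endloop
endfacet
facet normal 0.818 -0.501 -0.283
outer loop
vertex 1.463 -2.72 -3.437
vertex 1.916 -2.188 -3.069
vertex 1.59 -3.714 -1.307
endloop
endfacet
facet normal -0.248 0.685 -0.685
outer loop
vertex 1.916 -2.188 -3.069
vertex 1.05 -2.226 -2.793
vertex 1.718 -1.685 -2.494
endloop
endfacet
facet normal 0.963 0.088 0.255
outer loop
vertex 1.916 -2.188 -3.069
vertex 1.718 -1.685 -2.494
vertex 1.59 -3.714 -1.307
endloop
endfacet
facet normal -0.486 0.053 -0.872
outer loop
vertex 0.733 0.612 -1.87
vertex 0.08 0.66 -1.503
vertex 0.535 1.215 -1.723
endloop
endfacet
facet normal 0.946 0.321 -0.043
outer loop
vertex 0.733 0.612 -1.87
vertex 0.535 1.215 -1.723
vertex 0.82 0.58 -0.177
endloop
endfacet
facet normal -0.487 0.054 -0.872
outer loop
vertex 0.535 1.215 -1.723
vertex 0.08 0.66 -1.503
vertex -0.005 1.4 -1.41
endloop
endfacet
facet normal 0.448 0.853 0.268
outer loop
vertex 0.535 1.215 -1.723
vertex -0.005 1.4 -1.41
vertex 0.82 0.58 -0.177
endloop
endfacet
facet normal -0.486 0.054 -0.872
outer loop
vertex -0.005 1.4 -1.41
vertex 0.08 0.66 -1.503
vertex -0.481 1.028 -1.168
endloop
endfacet
facet normal -0.240 0.726 0.644
outer loop
vertex -0.005 1.4 -1.41
vertex -0.481 1.028 -1.168
vertex 0.82 0.58 -0.177
endloop
endfacet
facet normal -0.487 0.052 -0.872
outer loop
vertex -0.481 1.028 -1.168
vertex 0.08 0.66 -1.503
vertex -0.534 0.38 -1.177
endloop
endfacet
facet normal -0.597 0.038 0.801
outer loop
vertex -0.481 1.028 -1.168
vertex -0.534 0.38 -1.177
vertex 0.82 0.58 -0.177
endloop
endfacet
facet normal -0.487 0.053 -0.872
outer loop
vertex -0.534 0.38 -1.177
vertex 0.08 0.66 -1.503
vertex -0.125 -0.058 -1.432
endloop
endfacet
facet normal -0.357 -0.696 0.623
outer loop
vertex -0.534 0.38 -1.177
vertex -0.125 -0.058 -1.432
vertex 0.82 0.58 -0.177
endloop
endfacet
facet normal -0.486 0.053 -0.872
outer loop
vertex -0.125 -0.058 -1.432
vertex 0.08 0.66 -1.503
vertex 0.439 0.046 -1.74
endloop
endfacet
facet normal 0.302 -0.922 0.241
outer loop
vertex -0.125 -0.058 -1.432
vertex 0.439 0.046 -1.74
vertex 0.82 0.58 -0.177
endloop
endfacet
facet normal -0.486 0.052 -0.872
outer loop
vertex 0.439 0.046 -1.74
vertex 0.08 0.66 -1.503
vertex 0.733 0.612 -1.87
endloop
endfacet
facet normal 0.881 -0.470 -0.054
outer loop
vertex 0.439 0.046 -1.74
vertex 0.733 0.612 -1.87
vertex 0.82 0.58 -0.177
endloop
endfacet

endsolid


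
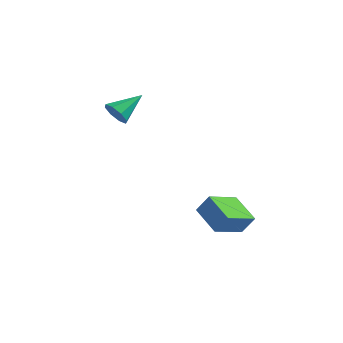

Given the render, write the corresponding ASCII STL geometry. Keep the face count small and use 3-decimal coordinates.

solid 
facet normal -0.377 -0.793 -0.478
outer loop
vertex -2.96 -1.08 2.424
vertex -3.453 -1.231 3.063
vertex -3.514 -0.788 2.376
endloop
endfacet
facet normal 0.404 0.662 -0.631
outer loop
vertex -2.96 -1.08 2.424
vertex -3.514 -0.788 2.376
vertex -2.747 0.251 3.957
endloop
endfacet
facet normal -0.377 -0.793 -0.478
outer loop
vertex -3.514 -0.788 2.376
vertex -3.453 -1.231 3.063
vertex -4.031 -0.755 2.729
endloop
endfacet
facet normal -0.249 0.860 -0.445
outer loop
vertex -3.514 -0.788 2.376
vertex -4.031 -0.755 2.729
vertex -2.747 0.251 3.957
endloop
endfacet
facet normal -0.376 -0.793 -0.479
outer loop
vertex -4.031 -0.755 2.729
vertex -3.453 -1.231 3.063
vertex -4.21 -1.002 3.278
endloop
endfacet
facet normal -0.675 0.730 0.108
outer loop
vertex -4.031 -0.755 2.729
vertex -4.21 -1.002 3.278
vertex -2.747 0.251 3.957
endloop
endfacet
facet normal -0.376 -0.793 -0.479
outer loop
vertex -4.21 -1.002 3.278
vertex -3.453 -1.231 3.063
vertex -3.945 -1.383 3.701
endloop
endfacet
facet normal -0.622 0.346 0.702
outer loop
vertex -4.21 -1.002 3.278
vertex -3.945 -1.383 3.701
vertex -2.747 0.251 3.957
endloop
endfacet
facet normal -0.377 -0.793 -0.479
outer loop
vertex -3.945 -1.383 3.701
vertex -3.453 -1.231 3.063
vertex -3.392 -1.675 3.749
endloop
endfacet
facet normal -0.121 -0.066 0.990
outer loop
vertex -3.945 -1.383 3.701
vertex -3.392 -1.675 3.749
vertex -2.747 0.251 3.957
endloop
endfacet
facet normal -0.377 -0.792 -0.479
outer loop
vertex -3.392 -1.675 3.749
vertex -3.453 -1.231 3.063
vertex -2.874 -1.708 3.396
endloop
endfacet
facet normal 0.531 -0.265 0.805
outer loop
vertex -3.392 -1.675 3.749
vertex -2.874 -1.708 3.396
vertex -2.747 0.251 3.957
endloop
endfacet
facet normal -0.377 -0.793 -0.479
outer loop
vertex -2.874 -1.708 3.396
vertex -3.453 -1.231 3.063
vertex -2.696 -1.461 2.847
endloop
endfacet
facet normal 0.959 -0.134 0.251
outer loop
vertex -2.874 -1.708 3.396
vertex -2.696 -1.461 2.847
vertex -2.747 0.251 3.957
endloop
endfacet
facet normal -0.377 -0.793 -0.479
outer loop
vertex -2.696 -1.461 2.847
vertex -3.453 -1.231 3.063
vertex -2.96 -1.08 2.424
endloop
endfacet
facet normal 0.906 0.249 -0.342
outer loop
vertex -2.696 -1.461 2.847
vertex -2.96 -1.08 2.424
vertex -2.747 0.251 3.957
endloop
endfacet
facet normal -0.514 -0.163 -0.842
outer loop
vertex 1.423 -1.823 -2.342
vertex 2.067 -0.098 -3.068
vertex 2.892 -2.679 -3.072
endloop
endfacet
facet normal -0.326 -0.872 0.367
outer loop
vertex 3.513 -2.482 -2.052
vertex 1.423 -1.823 -2.342
vertex 2.892 -2.679 -3.072
endloop
endfacet
facet normal -0.514 -0.163 -0.842
outer loop
vertex 2.892 -2.679 -3.072
vertex 2.067 -0.098 -3.068
vertex 3.536 -0.954 -3.798
endloop
endfacet
facet normal 0.794 -0.462 -0.394
outer loop
vertex 3.536 -0.954 -3.798
vertex 3.513 -2.482 -2.052
vertex 2.892 -2.679 -3.072
endloop
endfacet
facet normal -0.794 0.462 0.394
outer loop
vertex 1.423 -1.823 -2.342
vertex 2.688 0.099 -2.048
vertex 2.067 -0.098 -3.068
endloop
endfacet
facet normal -0.326 -0.872 0.367
outer loop
vertex 2.044 -1.626 -1.322
vertex 1.423 -1.823 -2.342
vertex 3.513 -2.482 -2.052
endloop
endfacet
facet normal -0.794 0.462 0.394
outer loop
vertex 2.044 -1.626 -1.322
vertex 2.688 0.099 -2.048
vertex 1.423 -1.823 -2.342
endloop
endfacet
facet normal 0.326 0.872 -0.367
outer loop
vertex 2.067 -0.098 -3.068
vertex 2.688 0.099 -2.048
vertex 3.536 -0.954 -3.798
endloop
endfacet
facet normal 0.794 -0.462 -0.394
outer loop
vertex 4.157 -0.757 -2.778
vertex 3.513 -2.482 -2.052
vertex 3.536 -0.954 -3.798
endloop
endfacet
facet normal 0.326 0.872 -0.367
outer loop
vertex 3.536 -0.954 -3.798
vertex 2.688 0.099 -2.048
vertex 4.157 -0.757 -2.778
endloop
endfacet
facet normal 0.514 0.163 0.842
outer loop
vertex 4.157 -0.757 -2.778
vertex 2.044 -1.626 -1.322
vertex 3.513 -2.482 -2.052
endloop
endfacet
facet normal 0.514 0.163 0.842
outer loop
vertex 2.688 0.099 -2.048
vertex 2.044 -1.626 -1.322
vertex 4.157 -0.757 -2.778
endloop
endfacet

endsolid


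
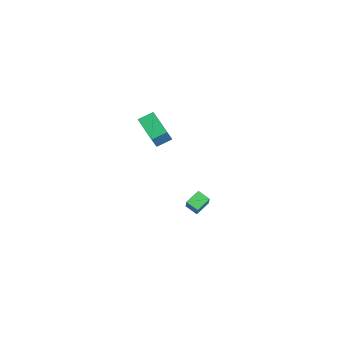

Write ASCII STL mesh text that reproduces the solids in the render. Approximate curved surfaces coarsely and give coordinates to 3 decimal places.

solid 
facet normal -0.700 -0.601 0.386
outer loop
vertex -2.225 -0.988 -3.328
vertex -2.7 -0.171 -2.918
vertex -2.847 -0.874 -4.277
endloop
endfacet
facet normal 0.462 -0.793 -0.398
outer loop
vertex -2.26 -0.369 -4.602
vertex -2.225 -0.988 -3.328
vertex -2.847 -0.874 -4.277
endloop
endfacet
facet normal -0.699 -0.601 0.387
outer loop
vertex -2.847 -0.874 -4.277
vertex -2.7 -0.171 -2.918
vertex -3.323 -0.057 -3.867
endloop
endfacet
facet normal -0.546 0.099 -0.832
outer loop
vertex -3.323 -0.057 -3.867
vertex -2.26 -0.369 -4.602
vertex -2.847 -0.874 -4.277
endloop
endfacet
facet normal 0.546 -0.100 0.832
outer loop
vertex -2.225 -0.988 -3.328
vertex -2.113 0.334 -3.243
vertex -2.7 -0.171 -2.918
endloop
endfacet
facet normal 0.461 -0.793 -0.398
outer loop
vertex -1.637 -0.483 -3.653
vertex -2.225 -0.988 -3.328
vertex -2.26 -0.369 -4.602
endloop
endfacet
facet normal 0.546 -0.100 0.832
outer loop
vertex -1.637 -0.483 -3.653
vertex -2.113 0.334 -3.243
vertex -2.225 -0.988 -3.328
endloop
endfacet
facet normal -0.462 0.793 0.398
outer loop
vertex -2.7 -0.171 -2.918
vertex -2.113 0.334 -3.243
vertex -3.323 -0.057 -3.867
endloop
endfacet
facet normal -0.546 0.100 -0.832
outer loop
vertex -2.735 0.448 -4.192
vertex -2.26 -0.369 -4.602
vertex -3.323 -0.057 -3.867
endloop
endfacet
facet normal -0.461 0.793 0.398
outer loop
vertex -3.323 -0.057 -3.867
vertex -2.113 0.334 -3.243
vertex -2.735 0.448 -4.192
endloop
endfacet
facet normal 0.699 0.601 -0.387
outer loop
vertex -2.735 0.448 -4.192
vertex -1.637 -0.483 -3.653
vertex -2.26 -0.369 -4.602
endloop
endfacet
facet normal 0.699 0.601 -0.386
outer loop
vertex -2.113 0.334 -3.243
vertex -1.637 -0.483 -3.653
vertex -2.735 0.448 -4.192
endloop
endfacet
facet normal -0.412 0.313 -0.856
outer loop
vertex -3.035 -2.397 3.595
vertex -1.513 -1.989 3.012
vertex -2.938 -3.288 3.223
endloop
endfacet
facet normal -0.906 -0.243 0.347
outer loop
vertex -2.407 -3.691 4.328
vertex -3.035 -2.397 3.595
vertex -2.938 -3.288 3.223
endloop
endfacet
facet normal -0.411 0.312 -0.857
outer loop
vertex -2.938 -3.288 3.223
vertex -1.513 -1.989 3.012
vertex -1.416 -2.88 2.641
endloop
endfacet
facet normal 0.100 -0.918 -0.383
outer loop
vertex -1.416 -2.88 2.641
vertex -2.407 -3.691 4.328
vertex -2.938 -3.288 3.223
endloop
endfacet
facet normal -0.100 0.918 0.383
outer loop
vertex -3.035 -2.397 3.595
vertex -0.982 -2.392 4.117
vertex -1.513 -1.989 3.012
endloop
endfacet
facet normal -0.906 -0.243 0.347
outer loop
vertex -2.504 -2.8 4.699
vertex -3.035 -2.397 3.595
vertex -2.407 -3.691 4.328
endloop
endfacet
facet normal -0.100 0.918 0.383
outer loop
vertex -2.504 -2.8 4.699
vertex -0.982 -2.392 4.117
vertex -3.035 -2.397 3.595
endloop
endfacet
facet normal 0.906 0.243 -0.347
outer loop
vertex -1.513 -1.989 3.012
vertex -0.982 -2.392 4.117
vertex -1.416 -2.88 2.641
endloop
endfacet
facet normal 0.099 -0.918 -0.383
outer loop
vertex -0.885 -3.283 3.745
vertex -2.407 -3.691 4.328
vertex -1.416 -2.88 2.641
endloop
endfacet
facet normal 0.906 0.243 -0.347
outer loop
vertex -1.416 -2.88 2.641
vertex -0.982 -2.392 4.117
vertex -0.885 -3.283 3.745
endloop
endfacet
facet normal 0.412 -0.312 0.856
outer loop
vertex -0.885 -3.283 3.745
vertex -2.504 -2.8 4.699
vertex -2.407 -3.691 4.328
endloop
endfacet
facet normal 0.411 -0.313 0.856
outer loop
vertex -0.982 -2.392 4.117
vertex -2.504 -2.8 4.699
vertex -0.885 -3.283 3.745
endloop
endfacet

endsolid


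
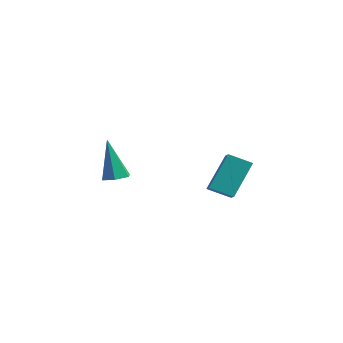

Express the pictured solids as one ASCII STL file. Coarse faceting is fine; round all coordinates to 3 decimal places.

solid 
facet normal -0.661 0.585 -0.469
outer loop
vertex 1.664 2.172 -0.332
vertex 2.504 2.751 -0.794
vertex 1.667 0.954 -1.855
endloop
endfacet
facet normal -0.750 -0.518 0.413
outer loop
vertex 2.216 0.469 -1.466
vertex 1.664 2.172 -0.332
vertex 1.667 0.954 -1.855
endloop
endfacet
facet normal -0.662 0.585 -0.468
outer loop
vertex 1.667 0.954 -1.855
vertex 2.504 2.751 -0.794
vertex 2.506 1.534 -2.317
endloop
endfacet
facet normal 0.002 -0.625 -0.781
outer loop
vertex 2.506 1.534 -2.317
vertex 2.216 0.469 -1.466
vertex 1.667 0.954 -1.855
endloop
endfacet
facet normal -0.001 0.625 0.781
outer loop
vertex 1.664 2.172 -0.332
vertex 3.053 2.266 -0.405
vertex 2.504 2.751 -0.794
endloop
endfacet
facet normal -0.749 -0.518 0.413
outer loop
vertex 2.214 1.686 0.057
vertex 1.664 2.172 -0.332
vertex 2.216 0.469 -1.466
endloop
endfacet
facet normal -0.001 0.624 0.781
outer loop
vertex 2.214 1.686 0.057
vertex 3.053 2.266 -0.405
vertex 1.664 2.172 -0.332
endloop
endfacet
facet normal 0.750 0.518 -0.413
outer loop
vertex 2.504 2.751 -0.794
vertex 3.053 2.266 -0.405
vertex 2.506 1.534 -2.317
endloop
endfacet
facet normal 0.001 -0.624 -0.781
outer loop
vertex 3.056 1.048 -1.928
vertex 2.216 0.469 -1.466
vertex 2.506 1.534 -2.317
endloop
endfacet
facet normal 0.749 0.518 -0.413
outer loop
vertex 2.506 1.534 -2.317
vertex 3.053 2.266 -0.405
vertex 3.056 1.048 -1.928
endloop
endfacet
facet normal 0.661 -0.586 0.469
outer loop
vertex 3.056 1.048 -1.928
vertex 2.214 1.686 0.057
vertex 2.216 0.469 -1.466
endloop
endfacet
facet normal 0.662 -0.585 0.469
outer loop
vertex 3.053 2.266 -0.405
vertex 2.214 1.686 0.057
vertex 3.056 1.048 -1.928
endloop
endfacet
facet normal 0.282 -0.054 -0.958
outer loop
vertex -2.76 1.033 -2.464
vertex -3.394 0.913 -2.644
vertex -3.169 1.543 -2.613
endloop
endfacet
facet normal 0.641 0.639 0.425
outer loop
vertex -2.76 1.033 -2.464
vertex -3.169 1.543 -2.613
vertex -4.006 1.027 -0.576
endloop
endfacet
facet normal 0.282 -0.054 -0.958
outer loop
vertex -3.169 1.543 -2.613
vertex -3.394 0.913 -2.644
vertex -3.803 1.423 -2.793
endloop
endfacet
facet normal -0.225 0.963 0.151
outer loop
vertex -3.169 1.543 -2.613
vertex -3.803 1.423 -2.793
vertex -4.006 1.027 -0.576
endloop
endfacet
facet normal 0.283 -0.053 -0.958
outer loop
vertex -3.803 1.423 -2.793
vertex -3.394 0.913 -2.644
vertex -4.028 0.793 -2.825
endloop
endfacet
facet normal -0.941 0.337 -0.026
outer loop
vertex -3.803 1.423 -2.793
vertex -4.028 0.793 -2.825
vertex -4.006 1.027 -0.576
endloop
endfacet
facet normal 0.283 -0.053 -0.958
outer loop
vertex -4.028 0.793 -2.825
vertex -3.394 0.913 -2.644
vertex -3.62 0.283 -2.676
endloop
endfacet
facet normal -0.789 -0.610 0.071
outer loop
vertex -4.028 0.793 -2.825
vertex -3.62 0.283 -2.676
vertex -4.006 1.027 -0.576
endloop
endfacet
facet normal 0.283 -0.053 -0.958
outer loop
vertex -3.62 0.283 -2.676
vertex -3.394 0.913 -2.644
vertex -2.986 0.403 -2.495
endloop
endfacet
facet normal 0.078 -0.935 0.346
outer loop
vertex -3.62 0.283 -2.676
vertex -2.986 0.403 -2.495
vertex -4.006 1.027 -0.576
endloop
endfacet
facet normal 0.282 -0.054 -0.958
outer loop
vertex -2.986 0.403 -2.495
vertex -3.394 0.913 -2.644
vertex -2.76 1.033 -2.464
endloop
endfacet
facet normal 0.794 -0.310 0.523
outer loop
vertex -2.986 0.403 -2.495
vertex -2.76 1.033 -2.464
vertex -4.006 1.027 -0.576
endloop
endfacet

endsolid


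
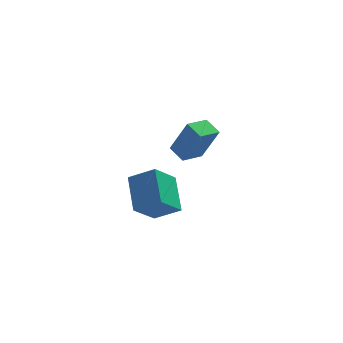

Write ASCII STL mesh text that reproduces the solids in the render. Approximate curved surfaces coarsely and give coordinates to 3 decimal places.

solid 
facet normal -0.569 -0.445 0.692
outer loop
vertex -2.943 -4.31 -1.868
vertex -3.042 -2.62 -0.861
vertex -4.134 -3.939 -2.608
endloop
endfacet
facet normal 0.050 -0.858 -0.511
outer loop
vertex -3.138 -3.16 -3.819
vertex -2.943 -4.31 -1.868
vertex -4.134 -3.939 -2.608
endloop
endfacet
facet normal -0.569 -0.445 0.692
outer loop
vertex -4.134 -3.939 -2.608
vertex -3.042 -2.62 -0.861
vertex -4.232 -2.249 -1.601
endloop
endfacet
facet normal -0.821 0.256 -0.510
outer loop
vertex -4.232 -2.249 -1.601
vertex -3.138 -3.16 -3.819
vertex -4.134 -3.939 -2.608
endloop
endfacet
facet normal 0.821 -0.256 0.510
outer loop
vertex -2.943 -4.31 -1.868
vertex -2.046 -1.841 -2.072
vertex -3.042 -2.62 -0.861
endloop
endfacet
facet normal 0.050 -0.858 -0.511
outer loop
vertex -1.948 -3.531 -3.079
vertex -2.943 -4.31 -1.868
vertex -3.138 -3.16 -3.819
endloop
endfacet
facet normal 0.821 -0.256 0.510
outer loop
vertex -1.948 -3.531 -3.079
vertex -2.046 -1.841 -2.072
vertex -2.943 -4.31 -1.868
endloop
endfacet
facet normal -0.050 0.858 0.511
outer loop
vertex -3.042 -2.62 -0.861
vertex -2.046 -1.841 -2.072
vertex -4.232 -2.249 -1.601
endloop
endfacet
facet normal -0.821 0.256 -0.510
outer loop
vertex -3.237 -1.47 -2.812
vertex -3.138 -3.16 -3.819
vertex -4.232 -2.249 -1.601
endloop
endfacet
facet normal -0.050 0.858 0.511
outer loop
vertex -4.232 -2.249 -1.601
vertex -2.046 -1.841 -2.072
vertex -3.237 -1.47 -2.812
endloop
endfacet
facet normal 0.569 0.445 -0.691
outer loop
vertex -3.237 -1.47 -2.812
vertex -1.948 -3.531 -3.079
vertex -3.138 -3.16 -3.819
endloop
endfacet
facet normal 0.569 0.445 -0.692
outer loop
vertex -2.046 -1.841 -2.072
vertex -1.948 -3.531 -3.079
vertex -3.237 -1.47 -2.812
endloop
endfacet
facet normal -0.770 -0.597 0.225
outer loop
vertex -0.516 1.507 -1.647
vertex -1.044 2.325 -1.283
vertex -1.312 1.827 -3.52
endloop
endfacet
facet normal 0.508 -0.787 -0.350
outer loop
vertex -0.296 2.615 -3.817
vertex -0.516 1.507 -1.647
vertex -1.312 1.827 -3.52
endloop
endfacet
facet normal -0.770 -0.597 0.225
outer loop
vertex -1.312 1.827 -3.52
vertex -1.044 2.325 -1.283
vertex -1.84 2.645 -3.156
endloop
endfacet
facet normal -0.386 0.155 -0.909
outer loop
vertex -1.84 2.645 -3.156
vertex -0.296 2.615 -3.817
vertex -1.312 1.827 -3.52
endloop
endfacet
facet normal 0.386 -0.155 0.909
outer loop
vertex -0.516 1.507 -1.647
vertex -0.028 3.113 -1.58
vertex -1.044 2.325 -1.283
endloop
endfacet
facet normal 0.508 -0.787 -0.350
outer loop
vertex 0.5 2.295 -1.944
vertex -0.516 1.507 -1.647
vertex -0.296 2.615 -3.817
endloop
endfacet
facet normal 0.386 -0.155 0.909
outer loop
vertex 0.5 2.295 -1.944
vertex -0.028 3.113 -1.58
vertex -0.516 1.507 -1.647
endloop
endfacet
facet normal -0.508 0.787 0.350
outer loop
vertex -1.044 2.325 -1.283
vertex -0.028 3.113 -1.58
vertex -1.84 2.645 -3.156
endloop
endfacet
facet normal -0.386 0.155 -0.909
outer loop
vertex -0.824 3.433 -3.453
vertex -0.296 2.615 -3.817
vertex -1.84 2.645 -3.156
endloop
endfacet
facet normal -0.508 0.787 0.350
outer loop
vertex -1.84 2.645 -3.156
vertex -0.028 3.113 -1.58
vertex -0.824 3.433 -3.453
endloop
endfacet
facet normal 0.770 0.597 -0.225
outer loop
vertex -0.824 3.433 -3.453
vertex 0.5 2.295 -1.944
vertex -0.296 2.615 -3.817
endloop
endfacet
facet normal 0.770 0.597 -0.225
outer loop
vertex -0.028 3.113 -1.58
vertex 0.5 2.295 -1.944
vertex -0.824 3.433 -3.453
endloop
endfacet

endsolid


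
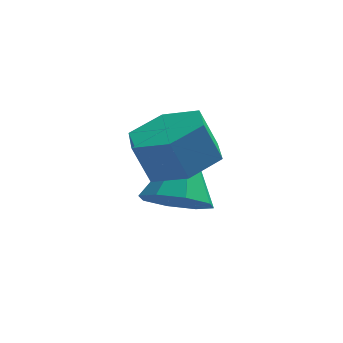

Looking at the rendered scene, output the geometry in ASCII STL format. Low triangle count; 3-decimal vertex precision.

solid 
facet normal 0.372 -0.046 -0.927
outer loop
vertex 0.739 0.336 2.96
vertex 0.018 -0.275 2.701
vertex -0.102 0.693 2.605
endloop
endfacet
facet normal 0.354 0.930 0.096
outer loop
vertex 0.739 0.336 2.96
vertex -0.102 0.693 2.605
vertex 0.322 0.387 3.999
endloop
endfacet
facet normal 0.353 0.931 0.097
outer loop
vertex 0.322 0.387 3.999
vertex -0.102 0.693 2.605
vertex -0.519 0.743 3.643
endloop
endfacet
facet normal -0.373 0.045 0.927
outer loop
vertex 0.322 0.387 3.999
vertex -0.519 0.743 3.643
vertex -0.398 -0.225 3.739
endloop
endfacet
facet normal 0.372 -0.046 -0.927
outer loop
vertex -0.102 0.693 2.605
vertex 0.018 -0.275 2.701
vertex -0.823 0.081 2.346
endloop
endfacet
facet normal -0.567 0.780 -0.265
outer loop
vertex -0.102 0.693 2.605
vertex -0.823 0.081 2.346
vertex -0.519 0.743 3.643
endloop
endfacet
facet normal -0.567 0.780 -0.265
outer loop
vertex -0.519 0.743 3.643
vertex -0.823 0.081 2.346
vertex -1.24 0.131 3.384
endloop
endfacet
facet normal -0.372 0.045 0.927
outer loop
vertex -0.519 0.743 3.643
vertex -1.24 0.131 3.384
vertex -0.398 -0.225 3.739
endloop
endfacet
facet normal 0.372 -0.044 -0.927
outer loop
vertex -0.823 0.081 2.346
vertex 0.018 -0.275 2.701
vertex -0.702 -0.887 2.441
endloop
endfacet
facet normal -0.920 -0.151 -0.362
outer loop
vertex -0.823 0.081 2.346
vertex -0.702 -0.887 2.441
vertex -1.24 0.131 3.384
endloop
endfacet
facet normal -0.920 -0.151 -0.362
outer loop
vertex -1.24 0.131 3.384
vertex -0.702 -0.887 2.441
vertex -1.119 -0.836 3.48
endloop
endfacet
facet normal -0.372 0.046 0.927
outer loop
vertex -1.24 0.131 3.384
vertex -1.119 -0.836 3.48
vertex -0.398 -0.225 3.739
endloop
endfacet
facet normal 0.373 -0.045 -0.927
outer loop
vertex -0.702 -0.887 2.441
vertex 0.018 -0.275 2.701
vertex 0.139 -1.243 2.797
endloop
endfacet
facet normal -0.353 -0.931 -0.096
outer loop
vertex -0.702 -0.887 2.441
vertex 0.139 -1.243 2.797
vertex -1.119 -0.836 3.48
endloop
endfacet
facet normal -0.354 -0.930 -0.097
outer loop
vertex -1.119 -0.836 3.48
vertex 0.139 -1.243 2.797
vertex -0.278 -1.193 3.835
endloop
endfacet
facet normal -0.372 0.046 0.927
outer loop
vertex -1.119 -0.836 3.48
vertex -0.278 -1.193 3.835
vertex -0.398 -0.225 3.739
endloop
endfacet
facet normal 0.372 -0.045 -0.927
outer loop
vertex 0.139 -1.243 2.797
vertex 0.018 -0.275 2.701
vertex 0.86 -0.631 3.056
endloop
endfacet
facet normal 0.567 -0.780 0.265
outer loop
vertex 0.139 -1.243 2.797
vertex 0.86 -0.631 3.056
vertex -0.278 -1.193 3.835
endloop
endfacet
facet normal 0.567 -0.780 0.265
outer loop
vertex -0.278 -1.193 3.835
vertex 0.86 -0.631 3.056
vertex 0.443 -0.581 4.094
endloop
endfacet
facet normal -0.372 0.046 0.927
outer loop
vertex -0.278 -1.193 3.835
vertex 0.443 -0.581 4.094
vertex -0.398 -0.225 3.739
endloop
endfacet
facet normal 0.372 -0.046 -0.927
outer loop
vertex 0.86 -0.631 3.056
vertex 0.018 -0.275 2.701
vertex 0.739 0.336 2.96
endloop
endfacet
facet normal 0.920 0.151 0.362
outer loop
vertex 0.86 -0.631 3.056
vertex 0.739 0.336 2.96
vertex 0.443 -0.581 4.094
endloop
endfacet
facet normal 0.920 0.151 0.362
outer loop
vertex 0.443 -0.581 4.094
vertex 0.739 0.336 2.96
vertex 0.322 0.387 3.999
endloop
endfacet
facet normal -0.372 0.044 0.927
outer loop
vertex 0.443 -0.581 4.094
vertex 0.322 0.387 3.999
vertex -0.398 -0.225 3.739
endloop
endfacet
facet normal -0.137 -0.678 -0.722
outer loop
vertex 0.244 1.019 0.315
vertex -0.194 0.489 0.896
vertex -0.434 1.143 0.327
endloop
endfacet
facet normal 0.162 0.921 -0.353
outer loop
vertex 0.244 1.019 0.315
vertex -0.434 1.143 0.327
vertex 0.074 1.811 2.304
endloop
endfacet
facet normal -0.137 -0.678 -0.722
outer loop
vertex -0.434 1.143 0.327
vertex -0.194 0.489 0.896
vertex -0.971 0.884 0.672
endloop
endfacet
facet normal -0.508 0.847 -0.156
outer loop
vertex -0.434 1.143 0.327
vertex -0.971 0.884 0.672
vertex 0.074 1.811 2.304
endloop
endfacet
facet normal -0.137 -0.679 -0.722
outer loop
vertex -0.971 0.884 0.672
vertex -0.194 0.489 0.896
vertex -1.052 0.393 1.149
endloop
endfacet
facet normal -0.851 0.432 0.300
outer loop
vertex -0.971 0.884 0.672
vertex -1.052 0.393 1.149
vertex 0.074 1.811 2.304
endloop
endfacet
facet normal -0.137 -0.678 -0.722
outer loop
vertex -1.052 0.393 1.149
vertex -0.194 0.489 0.896
vertex -0.631 -0.041 1.477
endloop
endfacet
facet normal -0.663 -0.080 0.745
outer loop
vertex -1.052 0.393 1.149
vertex -0.631 -0.041 1.477
vertex 0.074 1.811 2.304
endloop
endfacet
facet normal -0.137 -0.678 -0.722
outer loop
vertex -0.631 -0.041 1.477
vertex -0.194 0.489 0.896
vertex 0.046 -0.166 1.466
endloop
endfacet
facet normal -0.057 -0.389 0.920
outer loop
vertex -0.631 -0.041 1.477
vertex 0.046 -0.166 1.466
vertex 0.074 1.811 2.304
endloop
endfacet
facet normal -0.138 -0.678 -0.722
outer loop
vertex 0.046 -0.166 1.466
vertex -0.194 0.489 0.896
vertex 0.583 0.093 1.12
endloop
endfacet
facet normal 0.617 -0.315 0.722
outer loop
vertex 0.046 -0.166 1.466
vertex 0.583 0.093 1.12
vertex 0.074 1.811 2.304
endloop
endfacet
facet normal -0.137 -0.678 -0.723
outer loop
vertex 0.583 0.093 1.12
vertex -0.194 0.489 0.896
vertex 0.665 0.584 0.644
endloop
endfacet
facet normal 0.958 0.099 0.268
outer loop
vertex 0.583 0.093 1.12
vertex 0.665 0.584 0.644
vertex 0.074 1.811 2.304
endloop
endfacet
facet normal -0.137 -0.678 -0.722
outer loop
vertex 0.665 0.584 0.644
vertex -0.194 0.489 0.896
vertex 0.244 1.019 0.315
endloop
endfacet
facet normal 0.771 0.612 -0.178
outer loop
vertex 0.665 0.584 0.644
vertex 0.244 1.019 0.315
vertex 0.074 1.811 2.304
endloop
endfacet

endsolid


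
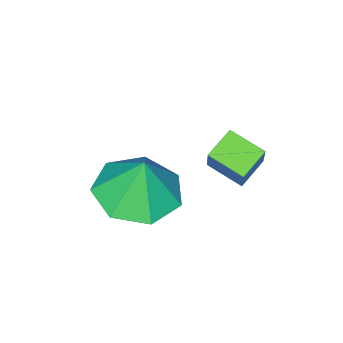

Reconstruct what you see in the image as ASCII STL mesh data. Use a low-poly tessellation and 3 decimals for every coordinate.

solid 
facet normal -0.365 -0.364 -0.857
outer loop
vertex 0.743 -0.412 2.114
vertex 0.008 -0.467 2.45
vertex 0.546 0.461 1.827
endloop
endfacet
facet normal 0.907 0.069 -0.415
outer loop
vertex 0.972 0.887 2.83
vertex 0.743 -0.412 2.114
vertex 0.546 0.461 1.827
endloop
endfacet
facet normal -0.365 -0.364 -0.857
outer loop
vertex 0.546 0.461 1.827
vertex 0.008 -0.467 2.45
vertex -0.189 0.406 2.163
endloop
endfacet
facet normal -0.209 0.929 -0.306
outer loop
vertex -0.189 0.406 2.163
vertex 0.972 0.887 2.83
vertex 0.546 0.461 1.827
endloop
endfacet
facet normal 0.209 -0.929 0.306
outer loop
vertex 0.743 -0.412 2.114
vertex 0.434 -0.041 3.453
vertex 0.008 -0.467 2.45
endloop
endfacet
facet normal 0.907 0.069 -0.415
outer loop
vertex 1.169 0.014 3.117
vertex 0.743 -0.412 2.114
vertex 0.972 0.887 2.83
endloop
endfacet
facet normal 0.209 -0.929 0.306
outer loop
vertex 1.169 0.014 3.117
vertex 0.434 -0.041 3.453
vertex 0.743 -0.412 2.114
endloop
endfacet
facet normal -0.907 -0.069 0.415
outer loop
vertex 0.008 -0.467 2.45
vertex 0.434 -0.041 3.453
vertex -0.189 0.406 2.163
endloop
endfacet
facet normal -0.209 0.929 -0.306
outer loop
vertex 0.237 0.832 3.166
vertex 0.972 0.887 2.83
vertex -0.189 0.406 2.163
endloop
endfacet
facet normal -0.907 -0.069 0.415
outer loop
vertex -0.189 0.406 2.163
vertex 0.434 -0.041 3.453
vertex 0.237 0.832 3.166
endloop
endfacet
facet normal 0.365 0.364 0.857
outer loop
vertex 0.237 0.832 3.166
vertex 1.169 0.014 3.117
vertex 0.972 0.887 2.83
endloop
endfacet
facet normal 0.365 0.364 0.857
outer loop
vertex 0.434 -0.041 3.453
vertex 1.169 0.014 3.117
vertex 0.237 0.832 3.166
endloop
endfacet
facet normal -0.023 -0.204 -0.979
outer loop
vertex 3.434 -0.67 2.048
vertex 2.425 -0.869 2.113
vertex 2.892 0.028 1.915
endloop
endfacet
facet normal 0.654 0.596 0.466
outer loop
vertex 3.434 -0.67 2.048
vertex 2.892 0.028 1.915
vertex 2.455 -0.611 3.347
endloop
endfacet
facet normal -0.024 -0.204 -0.979
outer loop
vertex 2.892 0.028 1.915
vertex 2.425 -0.869 2.113
vertex 1.998 0.051 1.932
endloop
endfacet
facet normal 0.031 0.909 0.415
outer loop
vertex 2.892 0.028 1.915
vertex 1.998 0.051 1.932
vertex 2.455 -0.611 3.347
endloop
endfacet
facet normal -0.025 -0.204 -0.979
outer loop
vertex 1.998 0.051 1.932
vertex 2.425 -0.869 2.113
vertex 1.426 -0.618 2.086
endloop
endfacet
facet normal -0.604 0.629 0.489
outer loop
vertex 1.998 0.051 1.932
vertex 1.426 -0.618 2.086
vertex 2.455 -0.611 3.347
endloop
endfacet
facet normal -0.025 -0.204 -0.979
outer loop
vertex 1.426 -0.618 2.086
vertex 2.425 -0.869 2.113
vertex 1.606 -1.476 2.26
endloop
endfacet
facet normal -0.774 -0.034 0.632
outer loop
vertex 1.426 -0.618 2.086
vertex 1.606 -1.476 2.26
vertex 2.455 -0.611 3.347
endloop
endfacet
facet normal -0.024 -0.204 -0.979
outer loop
vertex 1.606 -1.476 2.26
vertex 2.425 -0.869 2.113
vertex 2.403 -1.877 2.324
endloop
endfacet
facet normal -0.351 -0.580 0.735
outer loop
vertex 1.606 -1.476 2.26
vertex 2.403 -1.877 2.324
vertex 2.455 -0.611 3.347
endloop
endfacet
facet normal -0.023 -0.204 -0.979
outer loop
vertex 2.403 -1.877 2.324
vertex 2.425 -0.869 2.113
vertex 3.216 -1.518 2.23
endloop
endfacet
facet normal 0.348 -0.598 0.722
outer loop
vertex 2.403 -1.877 2.324
vertex 3.216 -1.518 2.23
vertex 2.455 -0.611 3.347
endloop
endfacet
facet normal -0.023 -0.204 -0.979
outer loop
vertex 3.216 -1.518 2.23
vertex 2.425 -0.869 2.113
vertex 3.434 -0.67 2.048
endloop
endfacet
facet normal 0.795 -0.075 0.602
outer loop
vertex 3.216 -1.518 2.23
vertex 3.434 -0.67 2.048
vertex 2.455 -0.611 3.347
endloop
endfacet

endsolid


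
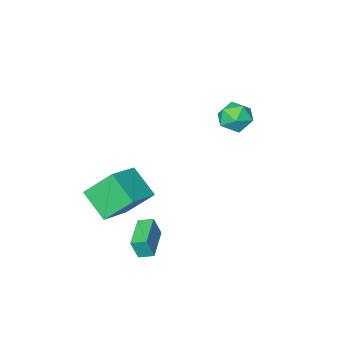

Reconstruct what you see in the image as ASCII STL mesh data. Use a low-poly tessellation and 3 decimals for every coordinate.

solid 
facet normal -0.849 -0.378 -0.369
outer loop
vertex 1.301 -2.972 0.313
vertex 1.093 -1.343 -0.88
vertex 2.436 -3.982 -1.265
endloop
endfacet
facet normal 0.102 -0.803 0.587
outer loop
vertex 4.287 -3.157 -0.46
vertex 1.301 -2.972 0.313
vertex 2.436 -3.982 -1.265
endloop
endfacet
facet normal -0.849 -0.378 -0.369
outer loop
vertex 2.436 -3.982 -1.265
vertex 1.093 -1.343 -0.88
vertex 2.228 -2.352 -2.457
endloop
endfacet
facet normal 0.519 -0.461 -0.720
outer loop
vertex 2.228 -2.352 -2.457
vertex 4.287 -3.157 -0.46
vertex 2.436 -3.982 -1.265
endloop
endfacet
facet normal -0.519 0.461 0.720
outer loop
vertex 1.301 -2.972 0.313
vertex 2.944 -0.518 -0.075
vertex 1.093 -1.343 -0.88
endloop
endfacet
facet normal 0.102 -0.803 0.587
outer loop
vertex 3.152 -2.148 1.117
vertex 1.301 -2.972 0.313
vertex 4.287 -3.157 -0.46
endloop
endfacet
facet normal -0.518 0.461 0.721
outer loop
vertex 3.152 -2.148 1.117
vertex 2.944 -0.518 -0.075
vertex 1.301 -2.972 0.313
endloop
endfacet
facet normal -0.102 0.803 -0.587
outer loop
vertex 1.093 -1.343 -0.88
vertex 2.944 -0.518 -0.075
vertex 2.228 -2.352 -2.457
endloop
endfacet
facet normal 0.518 -0.461 -0.720
outer loop
vertex 4.079 -1.528 -1.653
vertex 4.287 -3.157 -0.46
vertex 2.228 -2.352 -2.457
endloop
endfacet
facet normal -0.102 0.803 -0.587
outer loop
vertex 2.228 -2.352 -2.457
vertex 2.944 -0.518 -0.075
vertex 4.079 -1.528 -1.653
endloop
endfacet
facet normal 0.849 0.379 0.369
outer loop
vertex 4.079 -1.528 -1.653
vertex 3.152 -2.148 1.117
vertex 4.287 -3.157 -0.46
endloop
endfacet
facet normal 0.849 0.378 0.369
outer loop
vertex 2.944 -0.518 -0.075
vertex 3.152 -2.148 1.117
vertex 4.079 -1.528 -1.653
endloop
endfacet
facet normal -0.690 -0.716 0.106
outer loop
vertex 2.868 -0.217 -1.376
vertex 2.298 0.371 -1.113
vertex 2.516 -0.047 -2.521
endloop
endfacet
facet normal 0.663 -0.684 -0.305
outer loop
vertex 3.862 1.349 -2.727
vertex 2.868 -0.217 -1.376
vertex 2.516 -0.047 -2.521
endloop
endfacet
facet normal -0.690 -0.716 0.106
outer loop
vertex 2.516 -0.047 -2.521
vertex 2.298 0.371 -1.113
vertex 1.946 0.541 -2.258
endloop
endfacet
facet normal -0.291 0.141 -0.946
outer loop
vertex 1.946 0.541 -2.258
vertex 3.862 1.349 -2.727
vertex 2.516 -0.047 -2.521
endloop
endfacet
facet normal 0.291 -0.141 0.946
outer loop
vertex 2.868 -0.217 -1.376
vertex 3.644 1.767 -1.319
vertex 2.298 0.371 -1.113
endloop
endfacet
facet normal 0.663 -0.684 -0.305
outer loop
vertex 4.214 1.179 -1.582
vertex 2.868 -0.217 -1.376
vertex 3.862 1.349 -2.727
endloop
endfacet
facet normal 0.291 -0.141 0.946
outer loop
vertex 4.214 1.179 -1.582
vertex 3.644 1.767 -1.319
vertex 2.868 -0.217 -1.376
endloop
endfacet
facet normal -0.663 0.684 0.305
outer loop
vertex 2.298 0.371 -1.113
vertex 3.644 1.767 -1.319
vertex 1.946 0.541 -2.258
endloop
endfacet
facet normal -0.291 0.141 -0.946
outer loop
vertex 3.292 1.937 -2.464
vertex 3.862 1.349 -2.727
vertex 1.946 0.541 -2.258
endloop
endfacet
facet normal -0.663 0.684 0.305
outer loop
vertex 1.946 0.541 -2.258
vertex 3.644 1.767 -1.319
vertex 3.292 1.937 -2.464
endloop
endfacet
facet normal 0.690 0.716 -0.106
outer loop
vertex 3.292 1.937 -2.464
vertex 4.214 1.179 -1.582
vertex 3.862 1.349 -2.727
endloop
endfacet
facet normal 0.690 0.716 -0.106
outer loop
vertex 3.644 1.767 -1.319
vertex 4.214 1.179 -1.582
vertex 3.292 1.937 -2.464
endloop
endfacet
facet normal -0.883 0.437 -0.173
outer loop
vertex -3.993 -0.292 3.157
vertex -4.308 -0.54 4.14
vertex -3.815 0.383 3.957
endloop
endfacet
facet normal -0.366 0.750 -0.551
outer loop
vertex -3.993 -0.292 3.157
vertex -3.815 0.383 3.957
vertex -3.062 0.214 3.228
endloop
endfacet
facet normal -0.064 0.252 -0.966
outer loop
vertex -3.993 -0.292 3.157
vertex -3.062 0.214 3.228
vertex -3.088 -0.814 2.961
endloop
endfacet
facet normal -0.394 -0.368 -0.842
outer loop
vertex -3.993 -0.292 3.157
vertex -3.088 -0.814 2.961
vertex -3.859 -1.279 3.525
endloop
endfacet
facet normal -0.901 -0.254 -0.353
outer loop
vertex -3.993 -0.292 3.157
vertex -3.859 -1.279 3.525
vertex -4.308 -0.54 4.14
endloop
endfacet
facet normal 0.129 0.987 -0.095
outer loop
vertex -3.062 0.214 3.228
vertex -3.815 0.383 3.957
vertex -2.801 0.279 4.255
endloop
endfacet
facet normal -0.708 0.481 0.517
outer loop
vertex -3.815 0.383 3.957
vertex -4.308 -0.54 4.14
vertex -3.572 -0.186 4.819
endloop
endfacet
facet normal -0.737 -0.637 0.228
outer loop
vertex -4.308 -0.54 4.14
vertex -3.859 -1.279 3.525
vertex -3.598 -1.214 4.552
endloop
endfacet
facet normal 0.082 -0.821 -0.565
outer loop
vertex -3.859 -1.279 3.525
vertex -3.088 -0.814 2.961
vertex -2.845 -1.383 3.823
endloop
endfacet
facet normal 0.618 0.183 -0.765
outer loop
vertex -3.088 -0.814 2.961
vertex -3.062 0.214 3.228
vertex -2.352 -0.46 3.64
endloop
endfacet
facet normal 0.394 0.368 0.842
outer loop
vertex -2.667 -0.708 4.623
vertex -2.801 0.279 4.255
vertex -3.572 -0.186 4.819
endloop
endfacet
facet normal 0.064 -0.252 0.966
outer loop
vertex -2.667 -0.708 4.623
vertex -3.572 -0.186 4.819
vertex -3.598 -1.214 4.552
endloop
endfacet
facet normal 0.366 -0.750 0.551
outer loop
vertex -2.667 -0.708 4.623
vertex -3.598 -1.214 4.552
vertex -2.845 -1.383 3.823
endloop
endfacet
facet normal 0.883 -0.437 0.173
outer loop
vertex -2.667 -0.708 4.623
vertex -2.845 -1.383 3.823
vertex -2.352 -0.46 3.64
endloop
endfacet
facet normal 0.901 0.254 0.353
outer loop
vertex -2.667 -0.708 4.623
vertex -2.352 -0.46 3.64
vertex -2.801 0.279 4.255
endloop
endfacet
facet normal -0.082 0.821 0.565
outer loop
vertex -3.572 -0.186 4.819
vertex -2.801 0.279 4.255
vertex -3.815 0.383 3.957
endloop
endfacet
facet normal -0.618 -0.183 0.765
outer loop
vertex -3.598 -1.214 4.552
vertex -3.572 -0.186 4.819
vertex -4.308 -0.54 4.14
endloop
endfacet
facet normal -0.129 -0.987 0.095
outer loop
vertex -2.845 -1.383 3.823
vertex -3.598 -1.214 4.552
vertex -3.859 -1.279 3.525
endloop
endfacet
facet normal 0.708 -0.481 -0.517
outer loop
vertex -2.352 -0.46 3.64
vertex -2.845 -1.383 3.823
vertex -3.088 -0.814 2.961
endloop
endfacet
facet normal 0.737 0.637 -0.228
outer loop
vertex -2.801 0.279 4.255
vertex -2.352 -0.46 3.64
vertex -3.062 0.214 3.228
endloop
endfacet

endsolid
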